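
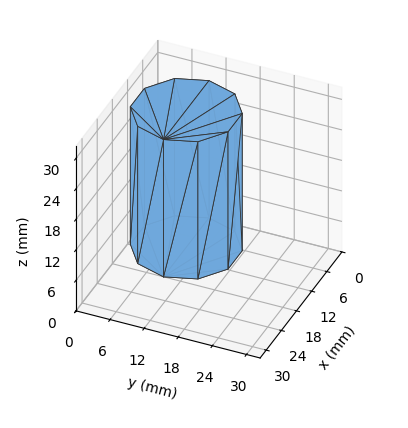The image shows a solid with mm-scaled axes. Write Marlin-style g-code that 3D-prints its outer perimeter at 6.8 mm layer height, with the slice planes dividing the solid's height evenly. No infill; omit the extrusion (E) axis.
Reading the render: the shape is a regular 10-sided prism (a cylinder approximated with 10 flat sides), circumscribed radius ≈ 9 mm, height ≈ 27 mm (dimensions read to the nearest mm from the axis ticks). For the g-code, the solid's height is divided into equal slices at the stated Δz and each level perimeter traced with G1 moves after a G0 lift.

; perimeter-only toolpath
G21 ; units = mm
G90 ; absolute positioning
G28 ; home
; layer 1
G0 Z6.8
G0 X18.0 Y9.0
G1 X16.3 Y14.3
G1 X11.8 Y17.6
G1 X6.2 Y17.6
G1 X1.7 Y14.3
G1 X0.0 Y9.0
G1 X1.7 Y3.7
G1 X6.2 Y0.4
G1 X11.8 Y0.4
G1 X16.3 Y3.7
G1 X18.0 Y9.0
; layer 2
G0 Z13.5
G0 X18.0 Y9.0
G1 X16.3 Y14.3
G1 X11.8 Y17.6
G1 X6.2 Y17.6
G1 X1.7 Y14.3
G1 X0.0 Y9.0
G1 X1.7 Y3.7
G1 X6.2 Y0.4
G1 X11.8 Y0.4
G1 X16.3 Y3.7
G1 X18.0 Y9.0
; layer 3
G0 Z20.2
G0 X18.0 Y9.0
G1 X16.3 Y14.3
G1 X11.8 Y17.6
G1 X6.2 Y17.6
G1 X1.7 Y14.3
G1 X0.0 Y9.0
G1 X1.7 Y3.7
G1 X6.2 Y0.4
G1 X11.8 Y0.4
G1 X16.3 Y3.7
G1 X18.0 Y9.0
; layer 4
G0 Z27.0
G0 X18.0 Y9.0
G1 X16.3 Y14.3
G1 X11.8 Y17.6
G1 X6.2 Y17.6
G1 X1.7 Y14.3
G1 X0.0 Y9.0
G1 X1.7 Y3.7
G1 X6.2 Y0.4
G1 X11.8 Y0.4
G1 X16.3 Y3.7
G1 X18.0 Y9.0
M2 ; end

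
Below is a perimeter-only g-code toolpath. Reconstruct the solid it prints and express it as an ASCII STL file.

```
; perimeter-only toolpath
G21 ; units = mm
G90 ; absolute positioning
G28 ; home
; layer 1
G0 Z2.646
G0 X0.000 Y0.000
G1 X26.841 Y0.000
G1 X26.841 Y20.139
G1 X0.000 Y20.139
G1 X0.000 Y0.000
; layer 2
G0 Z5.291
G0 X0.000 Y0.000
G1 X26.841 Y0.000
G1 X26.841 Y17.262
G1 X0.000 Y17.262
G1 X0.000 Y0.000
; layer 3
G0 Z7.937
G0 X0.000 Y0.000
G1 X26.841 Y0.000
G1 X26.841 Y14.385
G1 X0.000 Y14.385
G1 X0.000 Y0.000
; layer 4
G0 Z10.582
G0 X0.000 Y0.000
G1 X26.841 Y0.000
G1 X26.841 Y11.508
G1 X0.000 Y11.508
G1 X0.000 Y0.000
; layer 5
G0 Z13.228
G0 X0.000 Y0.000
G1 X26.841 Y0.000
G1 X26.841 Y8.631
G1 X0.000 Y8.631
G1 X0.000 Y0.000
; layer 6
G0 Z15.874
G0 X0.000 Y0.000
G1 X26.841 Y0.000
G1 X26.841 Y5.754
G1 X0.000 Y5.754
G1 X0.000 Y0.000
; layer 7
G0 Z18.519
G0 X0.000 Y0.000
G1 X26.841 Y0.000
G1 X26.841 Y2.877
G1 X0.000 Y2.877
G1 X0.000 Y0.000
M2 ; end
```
solid part
  facet normal 0.0000 0.0000 -1.0000
    outer loop
      vertex 26.841 23.016 0.000
      vertex 26.841 0.000 0.000
      vertex 0.000 0.000 0.000
    endloop
  endfacet
  facet normal 0.0000 0.0000 -1.0000
    outer loop
      vertex 0.000 23.016 0.000
      vertex 26.841 23.016 0.000
      vertex 0.000 0.000 0.000
    endloop
  endfacet
  facet normal 0.0000 -1.0000 0.0000
    outer loop
      vertex 0.000 0.000 0.000
      vertex 26.841 0.000 0.000
      vertex 26.841 0.000 21.165
    endloop
  endfacet
  facet normal 0.0000 -1.0000 0.0000
    outer loop
      vertex 0.000 0.000 0.000
      vertex 26.841 0.000 21.165
      vertex 0.000 0.000 21.165
    endloop
  endfacet
  facet normal 0.0000 0.6769 0.7361
    outer loop
      vertex 0.000 0.000 21.165
      vertex 26.841 0.000 21.165
      vertex 26.841 23.016 0.000
    endloop
  endfacet
  facet normal 0.0000 0.6769 0.7361
    outer loop
      vertex 0.000 0.000 21.165
      vertex 26.841 23.016 0.000
      vertex 0.000 23.016 0.000
    endloop
  endfacet
  facet normal -1.0000 0.0000 0.0000
    outer loop
      vertex 0.000 0.000 21.165
      vertex 0.000 23.016 0.000
      vertex 0.000 0.000 0.000
    endloop
  endfacet
  facet normal 1.0000 0.0000 0.0000
    outer loop
      vertex 26.841 0.000 0.000
      vertex 26.841 23.016 0.000
      vertex 26.841 0.000 21.165
    endloop
  endfacet
endsolid part

The G0 Z moves step by Δz≈2.646 mm. The G1 loops shrink linearly with z, so the solid tapers from its base footprint up to z≈21.2. Closing with a flat bottom cap and the tapered top and triangulating gives 8 facets — a wedge (ramp): 26.8 × 23 mm base, rising to 21.2 mm along the y=0 edge and sloping linearly to z=0 at y=23.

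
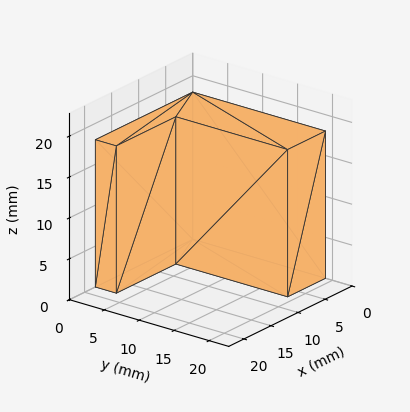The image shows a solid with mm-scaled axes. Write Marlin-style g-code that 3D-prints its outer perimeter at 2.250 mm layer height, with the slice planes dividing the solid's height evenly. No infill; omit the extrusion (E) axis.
Reading the render: the shape is an L-shaped prism: outer 18 × 19 mm, arm thicknesses ≈ 3 mm (horizontal) and 7 mm (vertical), extruded 18 mm in z (dimensions read to the nearest mm from the axis ticks). For the g-code, the solid's height is divided into equal slices at the stated Δz and each level perimeter traced with G1 moves after a G0 lift.

; perimeter-only toolpath
G21 ; units = mm
G90 ; absolute positioning
G28 ; home
; layer 1
G0 Z2.250
G0 X0.000 Y0.000
G1 X18.000 Y0.000
G1 X18.000 Y3.000
G1 X7.000 Y3.000
G1 X7.000 Y19.000
G1 X0.000 Y19.000
G1 X0.000 Y0.000
; layer 2
G0 Z4.500
G0 X0.000 Y0.000
G1 X18.000 Y0.000
G1 X18.000 Y3.000
G1 X7.000 Y3.000
G1 X7.000 Y19.000
G1 X0.000 Y19.000
G1 X0.000 Y0.000
; layer 3
G0 Z6.750
G0 X0.000 Y0.000
G1 X18.000 Y0.000
G1 X18.000 Y3.000
G1 X7.000 Y3.000
G1 X7.000 Y19.000
G1 X0.000 Y19.000
G1 X0.000 Y0.000
; layer 4
G0 Z9.000
G0 X0.000 Y0.000
G1 X18.000 Y0.000
G1 X18.000 Y3.000
G1 X7.000 Y3.000
G1 X7.000 Y19.000
G1 X0.000 Y19.000
G1 X0.000 Y0.000
; layer 5
G0 Z11.250
G0 X0.000 Y0.000
G1 X18.000 Y0.000
G1 X18.000 Y3.000
G1 X7.000 Y3.000
G1 X7.000 Y19.000
G1 X0.000 Y19.000
G1 X0.000 Y0.000
; layer 6
G0 Z13.500
G0 X0.000 Y0.000
G1 X18.000 Y0.000
G1 X18.000 Y3.000
G1 X7.000 Y3.000
G1 X7.000 Y19.000
G1 X0.000 Y19.000
G1 X0.000 Y0.000
; layer 7
G0 Z15.750
G0 X0.000 Y0.000
G1 X18.000 Y0.000
G1 X18.000 Y3.000
G1 X7.000 Y3.000
G1 X7.000 Y19.000
G1 X0.000 Y19.000
G1 X0.000 Y0.000
; layer 8
G0 Z18.000
G0 X0.000 Y0.000
G1 X18.000 Y0.000
G1 X18.000 Y3.000
G1 X7.000 Y3.000
G1 X7.000 Y19.000
G1 X0.000 Y19.000
G1 X0.000 Y0.000
M2 ; end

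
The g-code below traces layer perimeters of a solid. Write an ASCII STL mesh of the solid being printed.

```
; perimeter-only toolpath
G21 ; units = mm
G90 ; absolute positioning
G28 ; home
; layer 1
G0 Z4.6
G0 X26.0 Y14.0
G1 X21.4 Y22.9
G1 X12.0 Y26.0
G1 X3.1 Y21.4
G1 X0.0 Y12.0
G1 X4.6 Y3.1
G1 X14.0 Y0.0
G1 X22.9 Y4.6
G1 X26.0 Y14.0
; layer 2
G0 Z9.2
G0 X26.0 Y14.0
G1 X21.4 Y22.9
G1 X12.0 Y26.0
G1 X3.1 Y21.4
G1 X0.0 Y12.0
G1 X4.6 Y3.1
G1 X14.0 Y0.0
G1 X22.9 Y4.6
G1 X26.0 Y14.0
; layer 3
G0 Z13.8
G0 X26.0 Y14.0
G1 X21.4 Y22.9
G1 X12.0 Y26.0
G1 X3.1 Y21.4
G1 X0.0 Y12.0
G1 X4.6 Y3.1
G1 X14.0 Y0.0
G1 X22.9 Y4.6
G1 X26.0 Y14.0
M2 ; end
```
solid part
  facet normal 0.0000 0.0000 -1.0000
    outer loop
      vertex 12.0 26.0 0.0
      vertex 21.4 22.9 0.0
      vertex 26.0 14.0 0.0
    endloop
  endfacet
  facet normal 0.0000 0.0000 -1.0000
    outer loop
      vertex 3.1 21.4 0.0
      vertex 12.0 26.0 0.0
      vertex 26.0 14.0 0.0
    endloop
  endfacet
  facet normal 0.0000 0.0000 -1.0000
    outer loop
      vertex 0.0 12.0 0.0
      vertex 3.1 21.4 0.0
      vertex 26.0 14.0 0.0
    endloop
  endfacet
  facet normal 0.0000 0.0000 -1.0000
    outer loop
      vertex 4.6 3.1 0.0
      vertex 0.0 12.0 0.0
      vertex 26.0 14.0 0.0
    endloop
  endfacet
  facet normal 0.0000 0.0000 -1.0000
    outer loop
      vertex 14.0 0.0 0.0
      vertex 4.6 3.1 0.0
      vertex 26.0 14.0 0.0
    endloop
  endfacet
  facet normal 0.0000 0.0000 -1.0000
    outer loop
      vertex 22.9 4.6 0.0
      vertex 14.0 0.0 0.0
      vertex 26.0 14.0 0.0
    endloop
  endfacet
  facet normal 0.0000 0.0000 1.0000
    outer loop
      vertex 26.0 14.0 13.8
      vertex 21.4 22.9 13.8
      vertex 12.0 26.0 13.8
    endloop
  endfacet
  facet normal 0.0000 0.0000 1.0000
    outer loop
      vertex 26.0 14.0 13.8
      vertex 12.0 26.0 13.8
      vertex 3.1 21.4 13.8
    endloop
  endfacet
  facet normal 0.0000 0.0000 1.0000
    outer loop
      vertex 26.0 14.0 13.8
      vertex 3.1 21.4 13.8
      vertex 0.0 12.0 13.8
    endloop
  endfacet
  facet normal 0.0000 0.0000 1.0000
    outer loop
      vertex 26.0 14.0 13.8
      vertex 0.0 12.0 13.8
      vertex 4.6 3.1 13.8
    endloop
  endfacet
  facet normal 0.0000 0.0000 1.0000
    outer loop
      vertex 26.0 14.0 13.8
      vertex 4.6 3.1 13.8
      vertex 14.0 0.0 13.8
    endloop
  endfacet
  facet normal 0.0000 0.0000 1.0000
    outer loop
      vertex 26.0 14.0 13.8
      vertex 14.0 0.0 13.8
      vertex 22.9 4.6 13.8
    endloop
  endfacet
  facet normal 0.8884 0.4592 0.0000
    outer loop
      vertex 26.0 14.0 0.0
      vertex 21.4 22.9 0.0
      vertex 21.4 22.9 13.8
    endloop
  endfacet
  facet normal 0.8884 0.4592 0.0000
    outer loop
      vertex 26.0 14.0 0.0
      vertex 21.4 22.9 13.8
      vertex 26.0 14.0 13.8
    endloop
  endfacet
  facet normal 0.3132 0.9497 0.0000
    outer loop
      vertex 21.4 22.9 0.0
      vertex 12.0 26.0 0.0
      vertex 12.0 26.0 13.8
    endloop
  endfacet
  facet normal 0.3132 0.9497 0.0000
    outer loop
      vertex 21.4 22.9 0.0
      vertex 12.0 26.0 13.8
      vertex 21.4 22.9 13.8
    endloop
  endfacet
  facet normal -0.4592 0.8884 0.0000
    outer loop
      vertex 12.0 26.0 0.0
      vertex 3.1 21.4 0.0
      vertex 3.1 21.4 13.8
    endloop
  endfacet
  facet normal -0.4592 0.8884 0.0000
    outer loop
      vertex 12.0 26.0 0.0
      vertex 3.1 21.4 13.8
      vertex 12.0 26.0 13.8
    endloop
  endfacet
  facet normal -0.9497 0.3132 0.0000
    outer loop
      vertex 3.1 21.4 0.0
      vertex 0.0 12.0 0.0
      vertex 0.0 12.0 13.8
    endloop
  endfacet
  facet normal -0.9497 0.3132 0.0000
    outer loop
      vertex 3.1 21.4 0.0
      vertex 0.0 12.0 13.8
      vertex 3.1 21.4 13.8
    endloop
  endfacet
  facet normal -0.8884 -0.4592 0.0000
    outer loop
      vertex 0.0 12.0 0.0
      vertex 4.6 3.1 0.0
      vertex 4.6 3.1 13.8
    endloop
  endfacet
  facet normal -0.8884 -0.4592 0.0000
    outer loop
      vertex 0.0 12.0 0.0
      vertex 4.6 3.1 13.8
      vertex 0.0 12.0 13.8
    endloop
  endfacet
  facet normal -0.3132 -0.9497 0.0000
    outer loop
      vertex 4.6 3.1 0.0
      vertex 14.0 0.0 0.0
      vertex 14.0 0.0 13.8
    endloop
  endfacet
  facet normal -0.3132 -0.9497 0.0000
    outer loop
      vertex 4.6 3.1 0.0
      vertex 14.0 0.0 13.8
      vertex 4.6 3.1 13.8
    endloop
  endfacet
  facet normal 0.4592 -0.8884 0.0000
    outer loop
      vertex 14.0 0.0 0.0
      vertex 22.9 4.6 0.0
      vertex 22.9 4.6 13.8
    endloop
  endfacet
  facet normal 0.4592 -0.8884 0.0000
    outer loop
      vertex 14.0 0.0 0.0
      vertex 22.9 4.6 13.8
      vertex 14.0 0.0 13.8
    endloop
  endfacet
  facet normal 0.9497 -0.3132 0.0000
    outer loop
      vertex 22.9 4.6 0.0
      vertex 26.0 14.0 0.0
      vertex 26.0 14.0 13.8
    endloop
  endfacet
  facet normal 0.9497 -0.3132 0.0000
    outer loop
      vertex 22.9 4.6 0.0
      vertex 26.0 14.0 13.8
      vertex 22.9 4.6 13.8
    endloop
  endfacet
endsolid part

The G0 Z moves step by Δz≈4.6 mm. Every layer's G1 loop is the same polygon, so the solid is a straight extrusion of it from z=0 to z≈13.8. Closing with flat bottom and top caps and triangulating gives 28 facets — a regular 8-sided prism (a cylinder approximated with 8 flat sides), circumscribed radius ≈ 13 mm, height ≈ 13.8 mm.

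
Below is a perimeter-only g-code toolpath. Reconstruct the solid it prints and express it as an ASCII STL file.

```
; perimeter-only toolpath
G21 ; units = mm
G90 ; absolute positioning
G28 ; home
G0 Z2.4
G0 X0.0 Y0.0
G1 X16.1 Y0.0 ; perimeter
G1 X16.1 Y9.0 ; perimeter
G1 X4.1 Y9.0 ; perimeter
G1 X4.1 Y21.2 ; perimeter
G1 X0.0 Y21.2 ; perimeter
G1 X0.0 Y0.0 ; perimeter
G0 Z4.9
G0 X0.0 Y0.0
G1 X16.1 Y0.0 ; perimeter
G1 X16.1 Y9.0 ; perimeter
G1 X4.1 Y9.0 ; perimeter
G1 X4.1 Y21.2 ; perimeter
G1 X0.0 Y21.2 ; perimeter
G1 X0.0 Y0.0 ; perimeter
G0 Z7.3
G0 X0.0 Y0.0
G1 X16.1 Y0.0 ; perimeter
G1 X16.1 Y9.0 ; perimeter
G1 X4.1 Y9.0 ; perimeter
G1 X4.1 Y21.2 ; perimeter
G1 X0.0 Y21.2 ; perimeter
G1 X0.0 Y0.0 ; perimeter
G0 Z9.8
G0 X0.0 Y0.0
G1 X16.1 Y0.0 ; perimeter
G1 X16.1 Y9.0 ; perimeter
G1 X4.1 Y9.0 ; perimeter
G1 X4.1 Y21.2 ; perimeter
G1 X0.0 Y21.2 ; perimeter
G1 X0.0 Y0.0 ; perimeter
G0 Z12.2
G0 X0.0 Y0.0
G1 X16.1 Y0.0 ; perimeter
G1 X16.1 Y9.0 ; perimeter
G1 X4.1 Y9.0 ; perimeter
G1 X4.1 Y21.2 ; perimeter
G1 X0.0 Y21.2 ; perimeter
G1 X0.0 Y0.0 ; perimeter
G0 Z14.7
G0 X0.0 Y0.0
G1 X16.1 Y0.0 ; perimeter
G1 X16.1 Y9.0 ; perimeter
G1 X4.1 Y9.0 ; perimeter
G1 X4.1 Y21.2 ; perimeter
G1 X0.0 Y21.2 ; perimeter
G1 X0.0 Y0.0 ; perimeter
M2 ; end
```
solid part
  facet normal 0.0000 0.0000 -1.0000
    outer loop
      vertex 16.1 9.0 0.0
      vertex 16.1 0.0 0.0
      vertex 0.0 0.0 0.0
    endloop
  endfacet
  facet normal 0.0000 0.0000 -1.0000
    outer loop
      vertex 4.1 9.0 0.0
      vertex 16.1 9.0 0.0
      vertex 0.0 0.0 0.0
    endloop
  endfacet
  facet normal 0.0000 0.0000 -1.0000
    outer loop
      vertex 4.1 21.2 0.0
      vertex 4.1 9.0 0.0
      vertex 0.0 0.0 0.0
    endloop
  endfacet
  facet normal 0.0000 0.0000 -1.0000
    outer loop
      vertex 0.0 21.2 0.0
      vertex 4.1 21.2 0.0
      vertex 0.0 0.0 0.0
    endloop
  endfacet
  facet normal 0.0000 0.0000 1.0000
    outer loop
      vertex 0.0 0.0 14.7
      vertex 16.1 0.0 14.7
      vertex 16.1 9.0 14.7
    endloop
  endfacet
  facet normal 0.0000 0.0000 1.0000
    outer loop
      vertex 0.0 0.0 14.7
      vertex 16.1 9.0 14.7
      vertex 4.1 9.0 14.7
    endloop
  endfacet
  facet normal 0.0000 0.0000 1.0000
    outer loop
      vertex 0.0 0.0 14.7
      vertex 4.1 9.0 14.7
      vertex 4.1 21.2 14.7
    endloop
  endfacet
  facet normal 0.0000 0.0000 1.0000
    outer loop
      vertex 0.0 0.0 14.7
      vertex 4.1 21.2 14.7
      vertex 0.0 21.2 14.7
    endloop
  endfacet
  facet normal 0.0000 -1.0000 0.0000
    outer loop
      vertex 0.0 0.0 0.0
      vertex 16.1 0.0 0.0
      vertex 16.1 0.0 14.7
    endloop
  endfacet
  facet normal 0.0000 -1.0000 0.0000
    outer loop
      vertex 0.0 0.0 0.0
      vertex 16.1 0.0 14.7
      vertex 0.0 0.0 14.7
    endloop
  endfacet
  facet normal 1.0000 0.0000 0.0000
    outer loop
      vertex 16.1 0.0 0.0
      vertex 16.1 9.0 0.0
      vertex 16.1 9.0 14.7
    endloop
  endfacet
  facet normal 1.0000 0.0000 0.0000
    outer loop
      vertex 16.1 0.0 0.0
      vertex 16.1 9.0 14.7
      vertex 16.1 0.0 14.7
    endloop
  endfacet
  facet normal 0.0000 1.0000 0.0000
    outer loop
      vertex 16.1 9.0 0.0
      vertex 4.1 9.0 0.0
      vertex 4.1 9.0 14.7
    endloop
  endfacet
  facet normal 0.0000 1.0000 0.0000
    outer loop
      vertex 16.1 9.0 0.0
      vertex 4.1 9.0 14.7
      vertex 16.1 9.0 14.7
    endloop
  endfacet
  facet normal 1.0000 0.0000 0.0000
    outer loop
      vertex 4.1 9.0 0.0
      vertex 4.1 21.2 0.0
      vertex 4.1 21.2 14.7
    endloop
  endfacet
  facet normal 1.0000 0.0000 0.0000
    outer loop
      vertex 4.1 9.0 0.0
      vertex 4.1 21.2 14.7
      vertex 4.1 9.0 14.7
    endloop
  endfacet
  facet normal 0.0000 1.0000 0.0000
    outer loop
      vertex 4.1 21.2 0.0
      vertex 0.0 21.2 0.0
      vertex 0.0 21.2 14.7
    endloop
  endfacet
  facet normal 0.0000 1.0000 0.0000
    outer loop
      vertex 4.1 21.2 0.0
      vertex 0.0 21.2 14.7
      vertex 4.1 21.2 14.7
    endloop
  endfacet
  facet normal -1.0000 0.0000 0.0000
    outer loop
      vertex 0.0 21.2 0.0
      vertex 0.0 0.0 0.0
      vertex 0.0 0.0 14.7
    endloop
  endfacet
  facet normal -1.0000 0.0000 0.0000
    outer loop
      vertex 0.0 21.2 0.0
      vertex 0.0 0.0 14.7
      vertex 0.0 21.2 14.7
    endloop
  endfacet
endsolid part

The G0 Z moves step by Δz≈2.4 mm. Every layer's G1 loop is the same polygon, so the solid is a straight extrusion of it from z=0 to z≈14.7. Closing with flat bottom and top caps and triangulating gives 20 facets — an L-shaped prism: outer 16.1 × 21.2 mm, arm thicknesses ≈ 9 mm (horizontal) and 4.1 mm (vertical), extruded 14.7 mm in z.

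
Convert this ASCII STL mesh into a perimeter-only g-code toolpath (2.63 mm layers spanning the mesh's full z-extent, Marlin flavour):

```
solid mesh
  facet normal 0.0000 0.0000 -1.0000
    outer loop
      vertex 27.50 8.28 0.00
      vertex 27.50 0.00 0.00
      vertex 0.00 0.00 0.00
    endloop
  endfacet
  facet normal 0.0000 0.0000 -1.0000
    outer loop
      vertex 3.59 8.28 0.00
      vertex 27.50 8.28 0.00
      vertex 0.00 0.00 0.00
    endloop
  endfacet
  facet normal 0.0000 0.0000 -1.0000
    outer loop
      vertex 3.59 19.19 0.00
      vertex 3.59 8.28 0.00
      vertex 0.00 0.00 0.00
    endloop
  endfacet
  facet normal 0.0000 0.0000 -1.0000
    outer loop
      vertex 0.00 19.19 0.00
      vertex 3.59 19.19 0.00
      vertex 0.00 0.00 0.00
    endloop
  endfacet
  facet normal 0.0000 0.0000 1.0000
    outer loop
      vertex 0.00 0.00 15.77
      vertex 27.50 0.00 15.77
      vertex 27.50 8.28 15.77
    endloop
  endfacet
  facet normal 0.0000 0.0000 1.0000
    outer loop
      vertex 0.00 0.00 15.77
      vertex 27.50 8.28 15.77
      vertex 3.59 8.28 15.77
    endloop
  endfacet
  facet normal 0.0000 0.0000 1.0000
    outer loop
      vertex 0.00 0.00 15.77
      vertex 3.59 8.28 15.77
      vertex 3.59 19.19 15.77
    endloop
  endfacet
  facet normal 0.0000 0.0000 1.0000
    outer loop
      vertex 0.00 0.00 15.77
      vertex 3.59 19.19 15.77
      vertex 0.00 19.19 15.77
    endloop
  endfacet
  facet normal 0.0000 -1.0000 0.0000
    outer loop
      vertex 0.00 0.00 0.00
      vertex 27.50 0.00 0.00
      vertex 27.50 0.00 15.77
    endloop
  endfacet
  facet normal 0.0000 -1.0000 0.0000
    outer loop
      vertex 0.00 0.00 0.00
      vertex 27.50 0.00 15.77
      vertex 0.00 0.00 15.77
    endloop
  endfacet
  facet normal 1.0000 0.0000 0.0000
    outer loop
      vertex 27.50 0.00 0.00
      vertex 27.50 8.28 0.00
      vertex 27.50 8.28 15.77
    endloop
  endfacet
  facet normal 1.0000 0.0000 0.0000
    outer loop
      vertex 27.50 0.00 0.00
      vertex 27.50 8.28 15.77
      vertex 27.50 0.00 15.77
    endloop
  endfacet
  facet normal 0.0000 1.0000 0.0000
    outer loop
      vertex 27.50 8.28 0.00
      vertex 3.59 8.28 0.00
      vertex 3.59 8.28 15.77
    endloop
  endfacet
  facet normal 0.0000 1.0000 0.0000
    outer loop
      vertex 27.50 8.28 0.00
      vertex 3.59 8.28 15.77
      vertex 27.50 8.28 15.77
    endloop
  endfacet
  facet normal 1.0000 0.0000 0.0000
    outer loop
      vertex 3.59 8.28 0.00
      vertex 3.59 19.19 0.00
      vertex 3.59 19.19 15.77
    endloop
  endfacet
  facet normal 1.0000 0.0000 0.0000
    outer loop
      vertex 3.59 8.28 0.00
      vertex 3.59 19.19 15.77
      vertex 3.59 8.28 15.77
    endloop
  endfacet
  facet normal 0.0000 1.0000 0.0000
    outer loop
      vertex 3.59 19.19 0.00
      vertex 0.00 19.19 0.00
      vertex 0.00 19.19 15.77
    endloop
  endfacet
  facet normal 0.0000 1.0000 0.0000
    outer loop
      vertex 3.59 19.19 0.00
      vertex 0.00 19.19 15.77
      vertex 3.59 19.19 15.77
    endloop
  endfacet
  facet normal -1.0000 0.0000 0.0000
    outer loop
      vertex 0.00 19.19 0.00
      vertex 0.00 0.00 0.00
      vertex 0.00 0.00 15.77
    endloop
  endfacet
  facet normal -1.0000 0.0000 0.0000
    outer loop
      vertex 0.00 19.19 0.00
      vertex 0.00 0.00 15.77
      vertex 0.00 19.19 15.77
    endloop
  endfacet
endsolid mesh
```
; perimeter-only toolpath
G21 ; units = mm
G90 ; absolute positioning
G28 ; home
; layer 1
G0 Z2.63
G0 X0.00 Y0.00
G1 X27.50 Y0.00
G1 X27.50 Y8.28
G1 X3.59 Y8.28
G1 X3.59 Y19.19
G1 X0.00 Y19.19
G1 X0.00 Y0.00
; layer 2
G0 Z5.26
G0 X0.00 Y0.00
G1 X27.50 Y0.00
G1 X27.50 Y8.28
G1 X3.59 Y8.28
G1 X3.59 Y19.19
G1 X0.00 Y19.19
G1 X0.00 Y0.00
; layer 3
G0 Z7.88
G0 X0.00 Y0.00
G1 X27.50 Y0.00
G1 X27.50 Y8.28
G1 X3.59 Y8.28
G1 X3.59 Y19.19
G1 X0.00 Y19.19
G1 X0.00 Y0.00
; layer 4
G0 Z10.51
G0 X0.00 Y0.00
G1 X27.50 Y0.00
G1 X27.50 Y8.28
G1 X3.59 Y8.28
G1 X3.59 Y19.19
G1 X0.00 Y19.19
G1 X0.00 Y0.00
; layer 5
G0 Z13.14
G0 X0.00 Y0.00
G1 X27.50 Y0.00
G1 X27.50 Y8.28
G1 X3.59 Y8.28
G1 X3.59 Y19.19
G1 X0.00 Y19.19
G1 X0.00 Y0.00
; layer 6
G0 Z15.77
G0 X0.00 Y0.00
G1 X27.50 Y0.00
G1 X27.50 Y8.28
G1 X3.59 Y8.28
G1 X3.59 Y19.19
G1 X0.00 Y19.19
G1 X0.00 Y0.00
M2 ; end

The solid is an L-shaped prism: outer 27.5 × 19.2 mm, arm thicknesses ≈ 8.28 mm (horizontal) and 3.59 mm (vertical), extruded 15.8 mm in z. Slicing at Δz = 2.63 mm — 6 equal slices spanning the solid's height, so layer i sits at z = i·h/6 — gives 6 non-empty perimeters. Each is a 6-segment closed polygon; G0 lifts to the layer z and rapids to the start vertex, then G1 traces the edges.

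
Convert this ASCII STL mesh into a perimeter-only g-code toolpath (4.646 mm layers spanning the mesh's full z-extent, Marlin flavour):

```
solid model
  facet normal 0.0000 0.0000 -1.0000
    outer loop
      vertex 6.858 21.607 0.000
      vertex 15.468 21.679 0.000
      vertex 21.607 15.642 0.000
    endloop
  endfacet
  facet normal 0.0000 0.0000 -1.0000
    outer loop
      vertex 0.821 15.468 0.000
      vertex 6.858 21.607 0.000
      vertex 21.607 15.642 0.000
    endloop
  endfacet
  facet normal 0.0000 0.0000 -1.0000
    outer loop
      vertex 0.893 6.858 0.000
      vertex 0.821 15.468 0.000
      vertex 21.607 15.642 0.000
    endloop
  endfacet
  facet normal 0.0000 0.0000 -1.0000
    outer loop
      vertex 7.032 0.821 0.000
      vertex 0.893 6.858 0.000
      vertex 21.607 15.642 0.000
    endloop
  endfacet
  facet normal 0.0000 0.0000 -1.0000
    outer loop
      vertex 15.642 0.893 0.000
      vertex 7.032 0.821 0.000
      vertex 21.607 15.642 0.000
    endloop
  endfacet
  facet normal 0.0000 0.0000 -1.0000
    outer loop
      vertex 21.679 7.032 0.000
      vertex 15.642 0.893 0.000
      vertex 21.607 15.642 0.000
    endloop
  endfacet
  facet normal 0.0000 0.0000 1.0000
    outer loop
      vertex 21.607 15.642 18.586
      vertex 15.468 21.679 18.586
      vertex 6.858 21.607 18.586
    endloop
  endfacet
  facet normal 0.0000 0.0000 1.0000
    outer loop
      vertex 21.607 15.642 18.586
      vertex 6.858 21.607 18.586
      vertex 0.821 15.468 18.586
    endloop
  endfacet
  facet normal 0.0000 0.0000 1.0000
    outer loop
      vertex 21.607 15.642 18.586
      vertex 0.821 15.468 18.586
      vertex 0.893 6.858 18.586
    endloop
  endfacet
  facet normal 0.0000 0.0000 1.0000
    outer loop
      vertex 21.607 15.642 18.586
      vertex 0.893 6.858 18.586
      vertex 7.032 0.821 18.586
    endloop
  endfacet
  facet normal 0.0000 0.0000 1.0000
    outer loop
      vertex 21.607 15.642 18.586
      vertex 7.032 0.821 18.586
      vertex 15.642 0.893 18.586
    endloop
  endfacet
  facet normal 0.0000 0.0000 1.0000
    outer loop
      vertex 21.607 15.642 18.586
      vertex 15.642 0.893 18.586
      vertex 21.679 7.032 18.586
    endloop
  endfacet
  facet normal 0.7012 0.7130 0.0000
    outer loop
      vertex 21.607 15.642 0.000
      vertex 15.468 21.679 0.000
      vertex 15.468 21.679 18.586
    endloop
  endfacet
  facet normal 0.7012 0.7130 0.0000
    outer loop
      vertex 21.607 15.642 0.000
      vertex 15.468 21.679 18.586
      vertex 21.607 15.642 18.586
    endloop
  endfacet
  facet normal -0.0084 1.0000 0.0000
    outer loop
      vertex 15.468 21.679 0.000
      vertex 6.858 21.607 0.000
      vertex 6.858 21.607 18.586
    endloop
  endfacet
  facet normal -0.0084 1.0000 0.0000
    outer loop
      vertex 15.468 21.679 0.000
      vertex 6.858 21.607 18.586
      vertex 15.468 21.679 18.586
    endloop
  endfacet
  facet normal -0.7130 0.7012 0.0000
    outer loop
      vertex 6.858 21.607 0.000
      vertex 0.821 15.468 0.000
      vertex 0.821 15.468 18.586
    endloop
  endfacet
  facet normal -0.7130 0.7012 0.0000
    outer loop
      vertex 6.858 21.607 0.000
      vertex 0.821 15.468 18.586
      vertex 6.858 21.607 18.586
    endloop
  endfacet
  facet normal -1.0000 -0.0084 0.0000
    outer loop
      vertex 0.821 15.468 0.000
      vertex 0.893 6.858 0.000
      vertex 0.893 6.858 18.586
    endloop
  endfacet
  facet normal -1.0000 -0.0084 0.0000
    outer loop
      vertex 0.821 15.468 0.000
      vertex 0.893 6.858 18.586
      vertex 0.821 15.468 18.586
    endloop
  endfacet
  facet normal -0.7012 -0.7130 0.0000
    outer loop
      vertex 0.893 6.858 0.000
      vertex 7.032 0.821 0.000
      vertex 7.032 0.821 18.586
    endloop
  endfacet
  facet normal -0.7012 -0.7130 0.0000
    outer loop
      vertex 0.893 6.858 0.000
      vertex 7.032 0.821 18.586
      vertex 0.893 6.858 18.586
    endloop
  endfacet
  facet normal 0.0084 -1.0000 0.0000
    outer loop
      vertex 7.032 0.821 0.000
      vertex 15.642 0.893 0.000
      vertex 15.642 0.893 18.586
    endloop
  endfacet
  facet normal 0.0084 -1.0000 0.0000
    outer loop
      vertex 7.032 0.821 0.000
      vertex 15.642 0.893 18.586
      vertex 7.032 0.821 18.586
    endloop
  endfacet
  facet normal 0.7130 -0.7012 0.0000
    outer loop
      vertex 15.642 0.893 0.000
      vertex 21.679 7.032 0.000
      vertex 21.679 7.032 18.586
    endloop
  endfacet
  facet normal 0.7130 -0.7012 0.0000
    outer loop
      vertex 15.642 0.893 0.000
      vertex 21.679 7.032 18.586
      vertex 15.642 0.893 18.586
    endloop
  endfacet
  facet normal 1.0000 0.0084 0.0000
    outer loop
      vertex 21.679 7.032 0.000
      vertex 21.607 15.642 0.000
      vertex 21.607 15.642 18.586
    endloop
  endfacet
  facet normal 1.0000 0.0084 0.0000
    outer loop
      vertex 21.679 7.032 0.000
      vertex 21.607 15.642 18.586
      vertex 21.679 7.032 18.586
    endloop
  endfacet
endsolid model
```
; perimeter-only toolpath
G21 ; units = mm
G90 ; absolute positioning
G28 ; home
; layer 1
G0 Z4.646
G0 X21.607 Y15.642
G1 X15.468 Y21.679
G1 X6.858 Y21.607
G1 X0.821 Y15.468
G1 X0.893 Y6.858
G1 X7.032 Y0.821
G1 X15.642 Y0.893
G1 X21.679 Y7.032
G1 X21.607 Y15.642
; layer 2
G0 Z9.293
G0 X21.607 Y15.642
G1 X15.468 Y21.679
G1 X6.858 Y21.607
G1 X0.821 Y15.468
G1 X0.893 Y6.858
G1 X7.032 Y0.821
G1 X15.642 Y0.893
G1 X21.679 Y7.032
G1 X21.607 Y15.642
; layer 3
G0 Z13.939
G0 X21.607 Y15.642
G1 X15.468 Y21.679
G1 X6.858 Y21.607
G1 X0.821 Y15.468
G1 X0.893 Y6.858
G1 X7.032 Y0.821
G1 X15.642 Y0.893
G1 X21.679 Y7.032
G1 X21.607 Y15.642
; layer 4
G0 Z18.586
G0 X21.607 Y15.642
G1 X15.468 Y21.679
G1 X6.858 Y21.607
G1 X0.821 Y15.468
G1 X0.893 Y6.858
G1 X7.032 Y0.821
G1 X15.642 Y0.893
G1 X21.679 Y7.032
G1 X21.607 Y15.642
M2 ; end

The solid is a regular 8-sided prism (a cylinder approximated with 8 flat sides), circumscribed radius ≈ 11.2 mm, height ≈ 18.6 mm. Slicing at Δz = 4.646 mm — 4 equal slices spanning the solid's height, so layer i sits at z = i·h/4 — gives 4 non-empty perimeters. Each is a 8-segment closed polygon; G0 lifts to the layer z and rapids to the start vertex, then G1 traces the edges.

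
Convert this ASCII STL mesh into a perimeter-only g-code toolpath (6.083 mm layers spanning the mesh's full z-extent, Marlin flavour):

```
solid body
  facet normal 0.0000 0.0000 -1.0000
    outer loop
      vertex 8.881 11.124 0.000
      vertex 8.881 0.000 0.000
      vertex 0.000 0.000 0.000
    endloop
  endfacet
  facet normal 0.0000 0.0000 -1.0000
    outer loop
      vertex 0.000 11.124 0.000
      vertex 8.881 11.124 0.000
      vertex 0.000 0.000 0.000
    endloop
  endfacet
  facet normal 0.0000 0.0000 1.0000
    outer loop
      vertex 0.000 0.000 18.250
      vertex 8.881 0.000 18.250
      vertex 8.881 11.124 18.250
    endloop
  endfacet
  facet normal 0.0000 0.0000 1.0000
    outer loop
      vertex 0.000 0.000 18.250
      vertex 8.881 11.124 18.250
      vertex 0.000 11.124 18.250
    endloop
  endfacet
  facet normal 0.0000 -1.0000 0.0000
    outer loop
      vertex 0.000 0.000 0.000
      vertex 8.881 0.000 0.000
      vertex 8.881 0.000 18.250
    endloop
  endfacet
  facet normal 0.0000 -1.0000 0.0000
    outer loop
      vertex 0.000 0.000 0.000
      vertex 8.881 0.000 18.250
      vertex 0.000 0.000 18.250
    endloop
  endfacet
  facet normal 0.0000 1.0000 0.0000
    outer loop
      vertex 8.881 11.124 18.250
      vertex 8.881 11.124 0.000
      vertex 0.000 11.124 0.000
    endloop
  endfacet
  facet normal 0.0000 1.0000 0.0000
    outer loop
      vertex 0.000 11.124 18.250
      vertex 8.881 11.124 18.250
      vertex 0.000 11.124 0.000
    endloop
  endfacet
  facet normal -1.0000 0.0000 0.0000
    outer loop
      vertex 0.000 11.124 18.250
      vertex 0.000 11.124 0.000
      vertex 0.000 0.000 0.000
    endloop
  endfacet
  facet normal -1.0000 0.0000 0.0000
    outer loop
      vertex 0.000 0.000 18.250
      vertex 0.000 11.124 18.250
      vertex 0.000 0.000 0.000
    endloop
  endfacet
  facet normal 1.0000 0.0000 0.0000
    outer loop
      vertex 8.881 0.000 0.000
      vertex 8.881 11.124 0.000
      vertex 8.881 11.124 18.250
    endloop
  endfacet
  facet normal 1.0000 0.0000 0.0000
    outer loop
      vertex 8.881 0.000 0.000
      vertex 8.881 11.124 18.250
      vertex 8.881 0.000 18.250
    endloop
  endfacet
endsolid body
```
; perimeter-only toolpath
G21 ; units = mm
G90 ; absolute positioning
G28 ; home
; layer 1
G0 Z6.083
G0 X0.000 Y0.000
G1 X8.881 Y0.000
G1 X8.881 Y11.124
G1 X0.000 Y11.124
G1 X0.000 Y0.000
; layer 2
G0 Z12.167
G0 X0.000 Y0.000
G1 X8.881 Y0.000
G1 X8.881 Y11.124
G1 X0.000 Y11.124
G1 X0.000 Y0.000
; layer 3
G0 Z18.250
G0 X0.000 Y0.000
G1 X8.881 Y0.000
G1 X8.881 Y11.124
G1 X0.000 Y11.124
G1 X0.000 Y0.000
M2 ; end

The solid is a rectangular box, roughly 8.88 × 11.1 mm footprint and 18.2 mm tall. Slicing at Δz = 6.083 mm — 3 equal slices spanning the solid's height, so layer i sits at z = i·h/3 — gives 3 non-empty perimeters. Each is a 4-segment closed polygon; G0 lifts to the layer z and rapids to the start vertex, then G1 traces the edges.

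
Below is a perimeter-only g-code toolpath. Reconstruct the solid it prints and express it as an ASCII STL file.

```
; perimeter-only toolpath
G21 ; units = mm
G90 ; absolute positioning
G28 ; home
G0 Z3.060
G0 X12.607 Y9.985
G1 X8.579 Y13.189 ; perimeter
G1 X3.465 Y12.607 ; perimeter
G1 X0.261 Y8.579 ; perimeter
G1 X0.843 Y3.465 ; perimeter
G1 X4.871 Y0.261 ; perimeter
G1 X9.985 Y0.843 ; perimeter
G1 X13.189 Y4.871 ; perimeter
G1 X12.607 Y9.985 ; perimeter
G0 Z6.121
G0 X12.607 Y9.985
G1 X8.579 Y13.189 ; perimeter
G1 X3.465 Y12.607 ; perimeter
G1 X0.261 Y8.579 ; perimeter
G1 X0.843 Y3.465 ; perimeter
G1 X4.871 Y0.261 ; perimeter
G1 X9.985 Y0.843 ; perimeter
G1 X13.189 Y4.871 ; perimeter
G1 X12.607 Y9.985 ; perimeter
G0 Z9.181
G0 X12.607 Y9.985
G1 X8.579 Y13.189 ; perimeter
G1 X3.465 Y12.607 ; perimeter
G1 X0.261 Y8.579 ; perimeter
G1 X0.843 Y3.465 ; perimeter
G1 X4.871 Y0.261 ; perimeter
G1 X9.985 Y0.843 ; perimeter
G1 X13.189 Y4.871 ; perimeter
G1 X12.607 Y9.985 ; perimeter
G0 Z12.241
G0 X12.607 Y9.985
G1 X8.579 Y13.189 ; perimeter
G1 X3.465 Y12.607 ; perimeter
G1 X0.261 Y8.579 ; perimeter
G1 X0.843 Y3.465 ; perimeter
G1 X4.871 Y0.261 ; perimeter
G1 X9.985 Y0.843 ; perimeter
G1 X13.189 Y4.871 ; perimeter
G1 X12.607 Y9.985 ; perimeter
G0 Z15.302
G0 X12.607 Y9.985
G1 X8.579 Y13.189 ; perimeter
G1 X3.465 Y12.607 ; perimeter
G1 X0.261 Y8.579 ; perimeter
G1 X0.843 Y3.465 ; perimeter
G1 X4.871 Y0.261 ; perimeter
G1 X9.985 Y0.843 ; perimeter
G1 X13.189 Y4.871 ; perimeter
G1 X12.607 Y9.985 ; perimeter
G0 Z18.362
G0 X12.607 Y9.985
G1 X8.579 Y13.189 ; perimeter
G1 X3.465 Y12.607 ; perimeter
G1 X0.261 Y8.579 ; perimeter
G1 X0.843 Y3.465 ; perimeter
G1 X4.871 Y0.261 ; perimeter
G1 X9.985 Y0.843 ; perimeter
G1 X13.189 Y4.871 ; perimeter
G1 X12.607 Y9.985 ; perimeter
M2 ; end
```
solid part
  facet normal 0.0000 0.0000 -1.0000
    outer loop
      vertex 3.465 12.607 0.000
      vertex 8.579 13.189 0.000
      vertex 12.607 9.985 0.000
    endloop
  endfacet
  facet normal 0.0000 0.0000 -1.0000
    outer loop
      vertex 0.261 8.579 0.000
      vertex 3.465 12.607 0.000
      vertex 12.607 9.985 0.000
    endloop
  endfacet
  facet normal 0.0000 0.0000 -1.0000
    outer loop
      vertex 0.843 3.465 0.000
      vertex 0.261 8.579 0.000
      vertex 12.607 9.985 0.000
    endloop
  endfacet
  facet normal 0.0000 0.0000 -1.0000
    outer loop
      vertex 4.871 0.261 0.000
      vertex 0.843 3.465 0.000
      vertex 12.607 9.985 0.000
    endloop
  endfacet
  facet normal 0.0000 0.0000 -1.0000
    outer loop
      vertex 9.985 0.843 0.000
      vertex 4.871 0.261 0.000
      vertex 12.607 9.985 0.000
    endloop
  endfacet
  facet normal 0.0000 0.0000 -1.0000
    outer loop
      vertex 13.189 4.871 0.000
      vertex 9.985 0.843 0.000
      vertex 12.607 9.985 0.000
    endloop
  endfacet
  facet normal 0.0000 0.0000 1.0000
    outer loop
      vertex 12.607 9.985 18.362
      vertex 8.579 13.189 18.362
      vertex 3.465 12.607 18.362
    endloop
  endfacet
  facet normal 0.0000 0.0000 1.0000
    outer loop
      vertex 12.607 9.985 18.362
      vertex 3.465 12.607 18.362
      vertex 0.261 8.579 18.362
    endloop
  endfacet
  facet normal 0.0000 0.0000 1.0000
    outer loop
      vertex 12.607 9.985 18.362
      vertex 0.261 8.579 18.362
      vertex 0.843 3.465 18.362
    endloop
  endfacet
  facet normal 0.0000 0.0000 1.0000
    outer loop
      vertex 12.607 9.985 18.362
      vertex 0.843 3.465 18.362
      vertex 4.871 0.261 18.362
    endloop
  endfacet
  facet normal 0.0000 0.0000 1.0000
    outer loop
      vertex 12.607 9.985 18.362
      vertex 4.871 0.261 18.362
      vertex 9.985 0.843 18.362
    endloop
  endfacet
  facet normal 0.0000 0.0000 1.0000
    outer loop
      vertex 12.607 9.985 18.362
      vertex 9.985 0.843 18.362
      vertex 13.189 4.871 18.362
    endloop
  endfacet
  facet normal 0.6225 0.7826 0.0000
    outer loop
      vertex 12.607 9.985 0.000
      vertex 8.579 13.189 0.000
      vertex 8.579 13.189 18.362
    endloop
  endfacet
  facet normal 0.6225 0.7826 0.0000
    outer loop
      vertex 12.607 9.985 0.000
      vertex 8.579 13.189 18.362
      vertex 12.607 9.985 18.362
    endloop
  endfacet
  facet normal -0.1131 0.9936 0.0000
    outer loop
      vertex 8.579 13.189 0.000
      vertex 3.465 12.607 0.000
      vertex 3.465 12.607 18.362
    endloop
  endfacet
  facet normal -0.1131 0.9936 0.0000
    outer loop
      vertex 8.579 13.189 0.000
      vertex 3.465 12.607 18.362
      vertex 8.579 13.189 18.362
    endloop
  endfacet
  facet normal -0.7826 0.6225 0.0000
    outer loop
      vertex 3.465 12.607 0.000
      vertex 0.261 8.579 0.000
      vertex 0.261 8.579 18.362
    endloop
  endfacet
  facet normal -0.7826 0.6225 0.0000
    outer loop
      vertex 3.465 12.607 0.000
      vertex 0.261 8.579 18.362
      vertex 3.465 12.607 18.362
    endloop
  endfacet
  facet normal -0.9936 -0.1131 0.0000
    outer loop
      vertex 0.261 8.579 0.000
      vertex 0.843 3.465 0.000
      vertex 0.843 3.465 18.362
    endloop
  endfacet
  facet normal -0.9936 -0.1131 0.0000
    outer loop
      vertex 0.261 8.579 0.000
      vertex 0.843 3.465 18.362
      vertex 0.261 8.579 18.362
    endloop
  endfacet
  facet normal -0.6225 -0.7826 0.0000
    outer loop
      vertex 0.843 3.465 0.000
      vertex 4.871 0.261 0.000
      vertex 4.871 0.261 18.362
    endloop
  endfacet
  facet normal -0.6225 -0.7826 0.0000
    outer loop
      vertex 0.843 3.465 0.000
      vertex 4.871 0.261 18.362
      vertex 0.843 3.465 18.362
    endloop
  endfacet
  facet normal 0.1131 -0.9936 0.0000
    outer loop
      vertex 4.871 0.261 0.000
      vertex 9.985 0.843 0.000
      vertex 9.985 0.843 18.362
    endloop
  endfacet
  facet normal 0.1131 -0.9936 0.0000
    outer loop
      vertex 4.871 0.261 0.000
      vertex 9.985 0.843 18.362
      vertex 4.871 0.261 18.362
    endloop
  endfacet
  facet normal 0.7826 -0.6225 0.0000
    outer loop
      vertex 9.985 0.843 0.000
      vertex 13.189 4.871 0.000
      vertex 13.189 4.871 18.362
    endloop
  endfacet
  facet normal 0.7826 -0.6225 0.0000
    outer loop
      vertex 9.985 0.843 0.000
      vertex 13.189 4.871 18.362
      vertex 9.985 0.843 18.362
    endloop
  endfacet
  facet normal 0.9936 0.1131 0.0000
    outer loop
      vertex 13.189 4.871 0.000
      vertex 12.607 9.985 0.000
      vertex 12.607 9.985 18.362
    endloop
  endfacet
  facet normal 0.9936 0.1131 0.0000
    outer loop
      vertex 13.189 4.871 0.000
      vertex 12.607 9.985 18.362
      vertex 13.189 4.871 18.362
    endloop
  endfacet
endsolid part

The G0 Z moves step by Δz≈3.060 mm. Every layer's G1 loop is the same polygon, so the solid is a straight extrusion of it from z=0 to z≈18.4. Closing with flat bottom and top caps and triangulating gives 28 facets — a regular 8-sided prism (a cylinder approximated with 8 flat sides), circumscribed radius ≈ 6.72 mm, height ≈ 18.4 mm.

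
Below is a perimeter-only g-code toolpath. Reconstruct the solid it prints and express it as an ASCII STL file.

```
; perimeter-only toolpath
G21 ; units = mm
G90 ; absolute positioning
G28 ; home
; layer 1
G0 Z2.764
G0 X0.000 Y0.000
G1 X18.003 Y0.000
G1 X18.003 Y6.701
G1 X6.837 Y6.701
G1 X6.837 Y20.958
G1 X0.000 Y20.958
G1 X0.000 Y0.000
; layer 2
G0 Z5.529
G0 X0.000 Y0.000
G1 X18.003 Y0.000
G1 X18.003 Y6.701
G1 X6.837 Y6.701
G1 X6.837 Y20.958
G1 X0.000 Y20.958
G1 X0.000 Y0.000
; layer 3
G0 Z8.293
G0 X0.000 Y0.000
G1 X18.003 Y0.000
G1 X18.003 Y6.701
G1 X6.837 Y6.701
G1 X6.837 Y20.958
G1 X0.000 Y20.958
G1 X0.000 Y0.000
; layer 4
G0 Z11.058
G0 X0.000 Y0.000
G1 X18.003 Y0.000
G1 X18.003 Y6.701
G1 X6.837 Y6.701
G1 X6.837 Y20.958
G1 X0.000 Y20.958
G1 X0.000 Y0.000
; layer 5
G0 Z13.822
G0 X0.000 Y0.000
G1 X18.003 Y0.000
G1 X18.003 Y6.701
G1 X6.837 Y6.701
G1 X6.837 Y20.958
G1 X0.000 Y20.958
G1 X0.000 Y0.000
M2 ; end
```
solid part
  facet normal 0.0000 0.0000 -1.0000
    outer loop
      vertex 18.003 6.701 0.000
      vertex 18.003 0.000 0.000
      vertex 0.000 0.000 0.000
    endloop
  endfacet
  facet normal 0.0000 0.0000 -1.0000
    outer loop
      vertex 6.837 6.701 0.000
      vertex 18.003 6.701 0.000
      vertex 0.000 0.000 0.000
    endloop
  endfacet
  facet normal 0.0000 0.0000 -1.0000
    outer loop
      vertex 6.837 20.958 0.000
      vertex 6.837 6.701 0.000
      vertex 0.000 0.000 0.000
    endloop
  endfacet
  facet normal 0.0000 0.0000 -1.0000
    outer loop
      vertex 0.000 20.958 0.000
      vertex 6.837 20.958 0.000
      vertex 0.000 0.000 0.000
    endloop
  endfacet
  facet normal 0.0000 0.0000 1.0000
    outer loop
      vertex 0.000 0.000 13.822
      vertex 18.003 0.000 13.822
      vertex 18.003 6.701 13.822
    endloop
  endfacet
  facet normal 0.0000 0.0000 1.0000
    outer loop
      vertex 0.000 0.000 13.822
      vertex 18.003 6.701 13.822
      vertex 6.837 6.701 13.822
    endloop
  endfacet
  facet normal 0.0000 0.0000 1.0000
    outer loop
      vertex 0.000 0.000 13.822
      vertex 6.837 6.701 13.822
      vertex 6.837 20.958 13.822
    endloop
  endfacet
  facet normal 0.0000 0.0000 1.0000
    outer loop
      vertex 0.000 0.000 13.822
      vertex 6.837 20.958 13.822
      vertex 0.000 20.958 13.822
    endloop
  endfacet
  facet normal 0.0000 -1.0000 0.0000
    outer loop
      vertex 0.000 0.000 0.000
      vertex 18.003 0.000 0.000
      vertex 18.003 0.000 13.822
    endloop
  endfacet
  facet normal 0.0000 -1.0000 0.0000
    outer loop
      vertex 0.000 0.000 0.000
      vertex 18.003 0.000 13.822
      vertex 0.000 0.000 13.822
    endloop
  endfacet
  facet normal 1.0000 0.0000 0.0000
    outer loop
      vertex 18.003 0.000 0.000
      vertex 18.003 6.701 0.000
      vertex 18.003 6.701 13.822
    endloop
  endfacet
  facet normal 1.0000 0.0000 0.0000
    outer loop
      vertex 18.003 0.000 0.000
      vertex 18.003 6.701 13.822
      vertex 18.003 0.000 13.822
    endloop
  endfacet
  facet normal 0.0000 1.0000 0.0000
    outer loop
      vertex 18.003 6.701 0.000
      vertex 6.837 6.701 0.000
      vertex 6.837 6.701 13.822
    endloop
  endfacet
  facet normal 0.0000 1.0000 0.0000
    outer loop
      vertex 18.003 6.701 0.000
      vertex 6.837 6.701 13.822
      vertex 18.003 6.701 13.822
    endloop
  endfacet
  facet normal 1.0000 0.0000 0.0000
    outer loop
      vertex 6.837 6.701 0.000
      vertex 6.837 20.958 0.000
      vertex 6.837 20.958 13.822
    endloop
  endfacet
  facet normal 1.0000 0.0000 0.0000
    outer loop
      vertex 6.837 6.701 0.000
      vertex 6.837 20.958 13.822
      vertex 6.837 6.701 13.822
    endloop
  endfacet
  facet normal 0.0000 1.0000 0.0000
    outer loop
      vertex 6.837 20.958 0.000
      vertex 0.000 20.958 0.000
      vertex 0.000 20.958 13.822
    endloop
  endfacet
  facet normal 0.0000 1.0000 0.0000
    outer loop
      vertex 6.837 20.958 0.000
      vertex 0.000 20.958 13.822
      vertex 6.837 20.958 13.822
    endloop
  endfacet
  facet normal -1.0000 0.0000 0.0000
    outer loop
      vertex 0.000 20.958 0.000
      vertex 0.000 0.000 0.000
      vertex 0.000 0.000 13.822
    endloop
  endfacet
  facet normal -1.0000 0.0000 0.0000
    outer loop
      vertex 0.000 20.958 0.000
      vertex 0.000 0.000 13.822
      vertex 0.000 20.958 13.822
    endloop
  endfacet
endsolid part

The G0 Z moves step by Δz≈2.764 mm. Every layer's G1 loop is the same polygon, so the solid is a straight extrusion of it from z=0 to z≈13.8. Closing with flat bottom and top caps and triangulating gives 20 facets — an L-shaped prism: outer 18 × 21 mm, arm thicknesses ≈ 6.7 mm (horizontal) and 6.84 mm (vertical), extruded 13.8 mm in z.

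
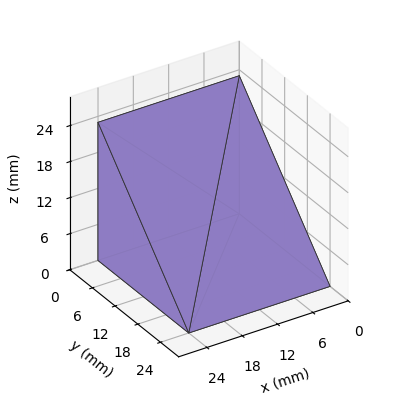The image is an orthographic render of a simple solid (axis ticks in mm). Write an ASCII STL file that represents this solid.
Reading the render: the shape is a wedge (ramp): 24 × 24 mm base, rising to 23 mm along the y=0 edge and sloping linearly to z=0 at y=24 (dimensions read to the nearest mm from the axis ticks). For the STL, each face is triangulated and given an outward normal.

solid part
  facet normal 0.0000 0.0000 -1.0000
    outer loop
      vertex 24.00 24.00 0.00
      vertex 24.00 0.00 0.00
      vertex 0.00 0.00 0.00
    endloop
  endfacet
  facet normal 0.0000 0.0000 -1.0000
    outer loop
      vertex 0.00 24.00 0.00
      vertex 24.00 24.00 0.00
      vertex 0.00 0.00 0.00
    endloop
  endfacet
  facet normal 0.0000 -1.0000 0.0000
    outer loop
      vertex 0.00 0.00 0.00
      vertex 24.00 0.00 0.00
      vertex 24.00 0.00 23.00
    endloop
  endfacet
  facet normal 0.0000 -1.0000 0.0000
    outer loop
      vertex 0.00 0.00 0.00
      vertex 24.00 0.00 23.00
      vertex 0.00 0.00 23.00
    endloop
  endfacet
  facet normal 0.0000 0.6919 0.7220
    outer loop
      vertex 0.00 0.00 23.00
      vertex 24.00 0.00 23.00
      vertex 24.00 24.00 0.00
    endloop
  endfacet
  facet normal 0.0000 0.6919 0.7220
    outer loop
      vertex 0.00 0.00 23.00
      vertex 24.00 24.00 0.00
      vertex 0.00 24.00 0.00
    endloop
  endfacet
  facet normal -1.0000 0.0000 0.0000
    outer loop
      vertex 0.00 0.00 23.00
      vertex 0.00 24.00 0.00
      vertex 0.00 0.00 0.00
    endloop
  endfacet
  facet normal 1.0000 0.0000 0.0000
    outer loop
      vertex 24.00 0.00 0.00
      vertex 24.00 24.00 0.00
      vertex 24.00 0.00 23.00
    endloop
  endfacet
endsolid part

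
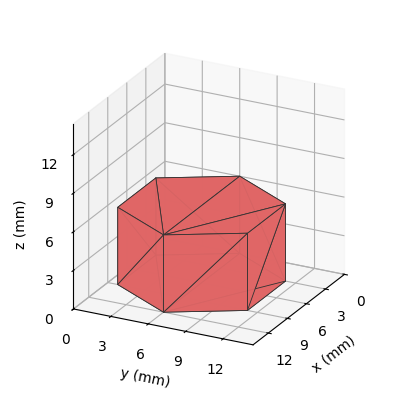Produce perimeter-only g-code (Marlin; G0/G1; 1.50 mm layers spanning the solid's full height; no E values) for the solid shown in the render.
Reading the render: the shape is a regular 6-sided prism (a cylinder approximated with 6 flat sides), circumscribed radius ≈ 6 mm, height ≈ 6 mm (dimensions read to the nearest mm from the axis ticks). For the g-code, the solid's height is divided into equal slices at the stated Δz and each level perimeter traced with G1 moves after a G0 lift.

; perimeter-only toolpath
G21 ; units = mm
G90 ; absolute positioning
G28 ; home
; layer 1
G0 Z1.50
G0 X12.00 Y6.00
G1 X9.00 Y11.20
G1 X3.00 Y11.20
G1 X0.00 Y6.00
G1 X3.00 Y0.80
G1 X9.00 Y0.80
G1 X12.00 Y6.00
; layer 2
G0 Z3.00
G0 X12.00 Y6.00
G1 X9.00 Y11.20
G1 X3.00 Y11.20
G1 X0.00 Y6.00
G1 X3.00 Y0.80
G1 X9.00 Y0.80
G1 X12.00 Y6.00
; layer 3
G0 Z4.50
G0 X12.00 Y6.00
G1 X9.00 Y11.20
G1 X3.00 Y11.20
G1 X0.00 Y6.00
G1 X3.00 Y0.80
G1 X9.00 Y0.80
G1 X12.00 Y6.00
; layer 4
G0 Z6.00
G0 X12.00 Y6.00
G1 X9.00 Y11.20
G1 X3.00 Y11.20
G1 X0.00 Y6.00
G1 X3.00 Y0.80
G1 X9.00 Y0.80
G1 X12.00 Y6.00
M2 ; end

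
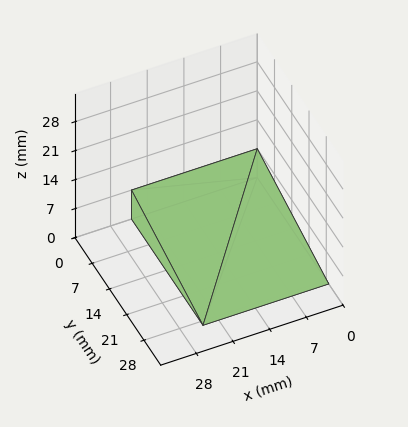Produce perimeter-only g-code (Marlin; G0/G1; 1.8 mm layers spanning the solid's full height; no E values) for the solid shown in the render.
Reading the render: the shape is a wedge (ramp): 24 × 29 mm base, rising to 7 mm along the y=0 edge and sloping linearly to z=0 at y=29 (dimensions read to the nearest mm from the axis ticks). For the g-code, the solid's height is divided into equal slices at the stated Δz and each level perimeter traced with G1 moves after a G0 lift.

; perimeter-only toolpath
G21 ; units = mm
G90 ; absolute positioning
G28 ; home
; layer 1
G0 Z1.8
G0 X0.0 Y0.0
G1 X24.0 Y0.0
G1 X24.0 Y21.8
G1 X0.0 Y21.8
G1 X0.0 Y0.0
; layer 2
G0 Z3.5
G0 X0.0 Y0.0
G1 X24.0 Y0.0
G1 X24.0 Y14.5
G1 X0.0 Y14.5
G1 X0.0 Y0.0
; layer 3
G0 Z5.2
G0 X0.0 Y0.0
G1 X24.0 Y0.0
G1 X24.0 Y7.2
G1 X0.0 Y7.2
G1 X0.0 Y0.0
M2 ; end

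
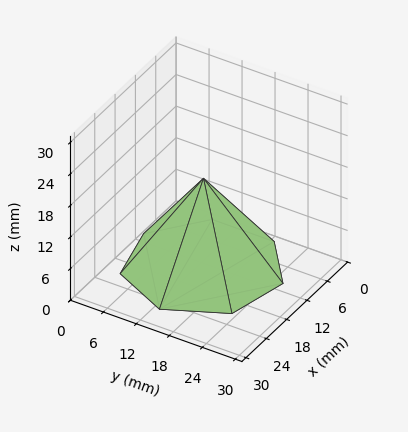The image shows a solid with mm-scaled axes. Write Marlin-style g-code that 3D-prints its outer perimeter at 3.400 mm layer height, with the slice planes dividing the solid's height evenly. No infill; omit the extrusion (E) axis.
Reading the render: the shape is a regular 7-sided pyramid, base circumscribed radius ≈ 13 mm, apex at z ≈ 17 mm (dimensions read to the nearest mm from the axis ticks). For the g-code, the solid's height is divided into equal slices at the stated Δz and each level perimeter traced with G1 moves after a G0 lift.

; perimeter-only toolpath
G21 ; units = mm
G90 ; absolute positioning
G28 ; home
; layer 1
G0 Z3.400
G0 X23.400 Y13.000
G1 X19.484 Y21.131
G1 X10.686 Y23.139
G1 X3.630 Y17.512
G1 X3.630 Y8.488
G1 X10.686 Y2.861
G1 X19.484 Y4.869
G1 X23.400 Y13.000
; layer 2
G0 Z6.800
G0 X20.800 Y13.000
G1 X17.863 Y19.098
G1 X11.264 Y20.604
G1 X5.972 Y16.384
G1 X5.972 Y9.616
G1 X11.264 Y5.396
G1 X17.863 Y6.902
G1 X20.800 Y13.000
; layer 3
G0 Z10.200
G0 X18.200 Y13.000
G1 X16.242 Y17.066
G1 X11.843 Y18.070
G1 X8.315 Y15.256
G1 X8.315 Y10.744
G1 X11.843 Y7.930
G1 X16.242 Y8.934
G1 X18.200 Y13.000
; layer 4
G0 Z13.600
G0 X15.600 Y13.000
G1 X14.621 Y15.033
G1 X12.421 Y15.535
G1 X10.657 Y14.128
G1 X10.657 Y11.872
G1 X12.421 Y10.465
G1 X14.621 Y10.967
G1 X15.600 Y13.000
M2 ; end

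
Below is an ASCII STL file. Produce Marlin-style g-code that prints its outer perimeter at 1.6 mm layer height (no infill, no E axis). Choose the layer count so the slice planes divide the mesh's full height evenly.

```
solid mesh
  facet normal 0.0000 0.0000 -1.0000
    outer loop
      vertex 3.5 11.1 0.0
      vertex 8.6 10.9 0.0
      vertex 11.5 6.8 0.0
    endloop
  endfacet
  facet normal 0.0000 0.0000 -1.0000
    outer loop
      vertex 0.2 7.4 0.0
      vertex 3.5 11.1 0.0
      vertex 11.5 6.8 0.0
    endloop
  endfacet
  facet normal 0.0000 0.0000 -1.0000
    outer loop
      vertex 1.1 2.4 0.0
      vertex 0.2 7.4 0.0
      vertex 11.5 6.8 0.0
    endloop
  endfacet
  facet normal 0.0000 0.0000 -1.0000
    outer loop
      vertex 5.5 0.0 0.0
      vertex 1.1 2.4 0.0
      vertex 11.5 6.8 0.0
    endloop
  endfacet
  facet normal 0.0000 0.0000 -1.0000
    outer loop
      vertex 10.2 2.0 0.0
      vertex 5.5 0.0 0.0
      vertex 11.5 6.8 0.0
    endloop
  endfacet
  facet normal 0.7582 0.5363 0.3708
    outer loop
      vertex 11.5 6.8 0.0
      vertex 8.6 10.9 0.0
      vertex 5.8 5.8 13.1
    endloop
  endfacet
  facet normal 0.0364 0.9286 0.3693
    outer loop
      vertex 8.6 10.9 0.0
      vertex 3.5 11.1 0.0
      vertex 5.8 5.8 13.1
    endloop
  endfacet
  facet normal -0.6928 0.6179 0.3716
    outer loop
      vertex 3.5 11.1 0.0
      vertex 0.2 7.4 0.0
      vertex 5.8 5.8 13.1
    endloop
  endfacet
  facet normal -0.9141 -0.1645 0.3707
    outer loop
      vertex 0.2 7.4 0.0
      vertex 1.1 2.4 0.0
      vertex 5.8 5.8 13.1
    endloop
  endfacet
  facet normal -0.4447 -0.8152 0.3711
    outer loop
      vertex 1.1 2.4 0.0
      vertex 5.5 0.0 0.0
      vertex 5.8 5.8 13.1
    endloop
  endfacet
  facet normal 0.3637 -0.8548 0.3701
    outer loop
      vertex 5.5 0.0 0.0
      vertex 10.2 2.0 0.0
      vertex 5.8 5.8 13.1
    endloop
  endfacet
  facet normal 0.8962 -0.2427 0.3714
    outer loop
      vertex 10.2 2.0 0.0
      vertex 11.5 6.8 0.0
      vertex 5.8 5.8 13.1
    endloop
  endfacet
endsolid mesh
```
; perimeter-only toolpath
G21 ; units = mm
G90 ; absolute positioning
G28 ; home
; layer 1
G0 Z1.6
G0 X10.8 Y6.7
G1 X8.2 Y10.3
G1 X3.8 Y10.4
G1 X0.9 Y7.2
G1 X1.7 Y2.8
G1 X5.5 Y0.7
G1 X9.6 Y2.5
G1 X10.8 Y6.7
; layer 2
G0 Z3.3
G0 X10.1 Y6.5
G1 X7.9 Y9.6
G1 X4.1 Y9.8
G1 X1.6 Y7.0
G1 X2.3 Y3.2
G1 X5.6 Y1.4
G1 X9.1 Y3.0
G1 X10.1 Y6.5
; layer 3
G0 Z4.9
G0 X9.4 Y6.4
G1 X7.5 Y9.0
G1 X4.4 Y9.1
G1 X2.3 Y6.8
G1 X2.9 Y3.7
G1 X5.6 Y2.2
G1 X8.6 Y3.4
G1 X9.4 Y6.4
; layer 4
G0 Z6.5
G0 X8.7 Y6.3
G1 X7.2 Y8.3
G1 X4.7 Y8.4
G1 X3.0 Y6.6
G1 X3.5 Y4.1
G1 X5.7 Y2.9
G1 X8.0 Y3.9
G1 X8.7 Y6.3
; layer 5
G0 Z8.2
G0 X7.9 Y6.2
G1 X6.8 Y7.7
G1 X4.9 Y7.8
G1 X3.7 Y6.4
G1 X4.0 Y4.5
G1 X5.7 Y3.6
G1 X7.4 Y4.4
G1 X7.9 Y6.2
; layer 6
G0 Z9.8
G0 X7.2 Y6.0
G1 X6.5 Y7.1
G1 X5.2 Y7.1
G1 X4.4 Y6.2
G1 X4.6 Y4.9
G1 X5.7 Y4.3
G1 X6.9 Y4.8
G1 X7.2 Y6.0
; layer 7
G0 Z11.5
G0 X6.5 Y5.9
G1 X6.2 Y6.4
G1 X5.5 Y6.5
G1 X5.1 Y6.0
G1 X5.2 Y5.4
G1 X5.8 Y5.1
G1 X6.3 Y5.3
G1 X6.5 Y5.9
M2 ; end

The solid is a regular 7-sided pyramid, base circumscribed radius ≈ 5.8 mm, apex at z ≈ 13.1 mm. Slicing at Δz = 1.6 mm — 8 equal slices spanning the solid's height, so layer i sits at z = i·h/8 — gives 7 non-empty perimeters. Each is a 7-segment closed polygon; G0 lifts to the layer z and rapids to the start vertex, then G1 traces the edges. The cross-section shrinks linearly with z (the slice at the apex is degenerate and omitted).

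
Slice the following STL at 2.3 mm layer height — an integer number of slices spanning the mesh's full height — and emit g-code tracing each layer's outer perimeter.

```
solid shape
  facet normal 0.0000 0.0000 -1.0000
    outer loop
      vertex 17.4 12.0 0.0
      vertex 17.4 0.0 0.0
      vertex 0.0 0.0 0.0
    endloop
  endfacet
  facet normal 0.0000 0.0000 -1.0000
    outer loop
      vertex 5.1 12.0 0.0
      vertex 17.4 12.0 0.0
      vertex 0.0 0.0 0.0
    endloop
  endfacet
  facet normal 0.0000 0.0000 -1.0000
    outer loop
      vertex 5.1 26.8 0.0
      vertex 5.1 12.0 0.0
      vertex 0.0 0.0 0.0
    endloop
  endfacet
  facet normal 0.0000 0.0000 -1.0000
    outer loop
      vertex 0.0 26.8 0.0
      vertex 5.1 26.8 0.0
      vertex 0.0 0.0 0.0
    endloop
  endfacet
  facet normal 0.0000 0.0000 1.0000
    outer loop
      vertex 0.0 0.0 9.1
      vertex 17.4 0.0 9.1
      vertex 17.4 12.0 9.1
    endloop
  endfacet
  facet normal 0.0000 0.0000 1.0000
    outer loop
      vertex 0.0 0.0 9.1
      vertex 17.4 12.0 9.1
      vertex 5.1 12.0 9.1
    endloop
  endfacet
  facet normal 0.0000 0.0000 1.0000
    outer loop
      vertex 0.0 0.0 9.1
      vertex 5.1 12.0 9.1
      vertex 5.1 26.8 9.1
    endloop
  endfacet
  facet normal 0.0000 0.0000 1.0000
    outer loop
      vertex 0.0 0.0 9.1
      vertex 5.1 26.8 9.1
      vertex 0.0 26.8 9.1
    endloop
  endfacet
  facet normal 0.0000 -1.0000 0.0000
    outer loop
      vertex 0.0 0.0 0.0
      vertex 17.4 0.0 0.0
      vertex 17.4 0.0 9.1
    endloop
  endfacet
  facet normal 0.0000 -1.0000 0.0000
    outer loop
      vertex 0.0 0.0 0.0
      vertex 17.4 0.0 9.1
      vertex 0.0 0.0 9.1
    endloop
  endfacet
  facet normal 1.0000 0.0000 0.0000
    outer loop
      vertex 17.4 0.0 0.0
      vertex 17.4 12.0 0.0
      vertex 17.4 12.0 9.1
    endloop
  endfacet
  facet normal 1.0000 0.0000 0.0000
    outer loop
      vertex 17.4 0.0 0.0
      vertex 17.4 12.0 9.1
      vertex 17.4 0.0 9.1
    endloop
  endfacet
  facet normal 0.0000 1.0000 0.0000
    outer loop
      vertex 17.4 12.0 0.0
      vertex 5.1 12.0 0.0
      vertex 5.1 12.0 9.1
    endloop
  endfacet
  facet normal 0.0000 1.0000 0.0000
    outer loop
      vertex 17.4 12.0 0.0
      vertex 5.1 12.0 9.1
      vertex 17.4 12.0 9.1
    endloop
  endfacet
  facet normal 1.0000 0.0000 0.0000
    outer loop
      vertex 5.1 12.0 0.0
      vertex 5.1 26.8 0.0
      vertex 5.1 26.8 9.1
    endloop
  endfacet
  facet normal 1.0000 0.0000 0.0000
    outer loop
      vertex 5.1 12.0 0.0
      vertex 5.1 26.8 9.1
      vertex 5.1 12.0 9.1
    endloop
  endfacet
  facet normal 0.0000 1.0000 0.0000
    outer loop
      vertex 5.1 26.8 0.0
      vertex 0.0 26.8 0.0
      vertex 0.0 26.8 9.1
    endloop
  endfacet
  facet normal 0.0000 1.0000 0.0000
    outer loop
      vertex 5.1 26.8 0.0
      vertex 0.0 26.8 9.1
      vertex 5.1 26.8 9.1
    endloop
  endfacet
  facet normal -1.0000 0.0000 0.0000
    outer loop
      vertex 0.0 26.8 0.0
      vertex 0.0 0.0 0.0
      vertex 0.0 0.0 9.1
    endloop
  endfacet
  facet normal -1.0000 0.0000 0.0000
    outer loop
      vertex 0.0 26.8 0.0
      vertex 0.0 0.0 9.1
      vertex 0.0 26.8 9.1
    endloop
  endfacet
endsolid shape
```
; perimeter-only toolpath
G21 ; units = mm
G90 ; absolute positioning
G28 ; home
; layer 1
G0 Z2.3
G0 X0.0 Y0.0
G1 X17.4 Y0.0
G1 X17.4 Y12.0
G1 X5.1 Y12.0
G1 X5.1 Y26.8
G1 X0.0 Y26.8
G1 X0.0 Y0.0
; layer 2
G0 Z4.5
G0 X0.0 Y0.0
G1 X17.4 Y0.0
G1 X17.4 Y12.0
G1 X5.1 Y12.0
G1 X5.1 Y26.8
G1 X0.0 Y26.8
G1 X0.0 Y0.0
; layer 3
G0 Z6.8
G0 X0.0 Y0.0
G1 X17.4 Y0.0
G1 X17.4 Y12.0
G1 X5.1 Y12.0
G1 X5.1 Y26.8
G1 X0.0 Y26.8
G1 X0.0 Y0.0
; layer 4
G0 Z9.1
G0 X0.0 Y0.0
G1 X17.4 Y0.0
G1 X17.4 Y12.0
G1 X5.1 Y12.0
G1 X5.1 Y26.8
G1 X0.0 Y26.8
G1 X0.0 Y0.0
M2 ; end

The solid is an L-shaped prism: outer 17.4 × 26.8 mm, arm thicknesses ≈ 12 mm (horizontal) and 5.1 mm (vertical), extruded 9.1 mm in z. Slicing at Δz = 2.3 mm — 4 equal slices spanning the solid's height, so layer i sits at z = i·h/4 — gives 4 non-empty perimeters. Each is a 6-segment closed polygon; G0 lifts to the layer z and rapids to the start vertex, then G1 traces the edges.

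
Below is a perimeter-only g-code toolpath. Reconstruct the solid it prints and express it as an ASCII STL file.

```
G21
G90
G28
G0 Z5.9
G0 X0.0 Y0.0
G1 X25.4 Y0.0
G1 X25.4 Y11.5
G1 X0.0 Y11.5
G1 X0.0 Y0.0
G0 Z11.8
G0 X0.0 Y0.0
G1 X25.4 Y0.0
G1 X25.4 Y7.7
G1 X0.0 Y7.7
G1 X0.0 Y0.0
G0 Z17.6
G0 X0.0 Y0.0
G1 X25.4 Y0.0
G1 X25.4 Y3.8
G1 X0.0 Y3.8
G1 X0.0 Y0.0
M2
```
solid part
  facet normal 0.0000 0.0000 -1.0000
    outer loop
      vertex 25.4 15.3 0.0
      vertex 25.4 0.0 0.0
      vertex 0.0 0.0 0.0
    endloop
  endfacet
  facet normal 0.0000 0.0000 -1.0000
    outer loop
      vertex 0.0 15.3 0.0
      vertex 25.4 15.3 0.0
      vertex 0.0 0.0 0.0
    endloop
  endfacet
  facet normal 0.0000 -1.0000 0.0000
    outer loop
      vertex 0.0 0.0 0.0
      vertex 25.4 0.0 0.0
      vertex 25.4 0.0 23.5
    endloop
  endfacet
  facet normal 0.0000 -1.0000 0.0000
    outer loop
      vertex 0.0 0.0 0.0
      vertex 25.4 0.0 23.5
      vertex 0.0 0.0 23.5
    endloop
  endfacet
  facet normal 0.0000 0.8380 0.5456
    outer loop
      vertex 0.0 0.0 23.5
      vertex 25.4 0.0 23.5
      vertex 25.4 15.3 0.0
    endloop
  endfacet
  facet normal 0.0000 0.8380 0.5456
    outer loop
      vertex 0.0 0.0 23.5
      vertex 25.4 15.3 0.0
      vertex 0.0 15.3 0.0
    endloop
  endfacet
  facet normal -1.0000 0.0000 0.0000
    outer loop
      vertex 0.0 0.0 23.5
      vertex 0.0 15.3 0.0
      vertex 0.0 0.0 0.0
    endloop
  endfacet
  facet normal 1.0000 0.0000 0.0000
    outer loop
      vertex 25.4 0.0 0.0
      vertex 25.4 15.3 0.0
      vertex 25.4 0.0 23.5
    endloop
  endfacet
endsolid part

The G0 Z moves step by Δz≈5.9 mm. The G1 loops shrink linearly with z, so the solid tapers from its base footprint up to z≈23.5. Closing with a flat bottom cap and the tapered top and triangulating gives 8 facets — a wedge (ramp): 25.4 × 15.3 mm base, rising to 23.5 mm along the y=0 edge and sloping linearly to z=0 at y=15.3.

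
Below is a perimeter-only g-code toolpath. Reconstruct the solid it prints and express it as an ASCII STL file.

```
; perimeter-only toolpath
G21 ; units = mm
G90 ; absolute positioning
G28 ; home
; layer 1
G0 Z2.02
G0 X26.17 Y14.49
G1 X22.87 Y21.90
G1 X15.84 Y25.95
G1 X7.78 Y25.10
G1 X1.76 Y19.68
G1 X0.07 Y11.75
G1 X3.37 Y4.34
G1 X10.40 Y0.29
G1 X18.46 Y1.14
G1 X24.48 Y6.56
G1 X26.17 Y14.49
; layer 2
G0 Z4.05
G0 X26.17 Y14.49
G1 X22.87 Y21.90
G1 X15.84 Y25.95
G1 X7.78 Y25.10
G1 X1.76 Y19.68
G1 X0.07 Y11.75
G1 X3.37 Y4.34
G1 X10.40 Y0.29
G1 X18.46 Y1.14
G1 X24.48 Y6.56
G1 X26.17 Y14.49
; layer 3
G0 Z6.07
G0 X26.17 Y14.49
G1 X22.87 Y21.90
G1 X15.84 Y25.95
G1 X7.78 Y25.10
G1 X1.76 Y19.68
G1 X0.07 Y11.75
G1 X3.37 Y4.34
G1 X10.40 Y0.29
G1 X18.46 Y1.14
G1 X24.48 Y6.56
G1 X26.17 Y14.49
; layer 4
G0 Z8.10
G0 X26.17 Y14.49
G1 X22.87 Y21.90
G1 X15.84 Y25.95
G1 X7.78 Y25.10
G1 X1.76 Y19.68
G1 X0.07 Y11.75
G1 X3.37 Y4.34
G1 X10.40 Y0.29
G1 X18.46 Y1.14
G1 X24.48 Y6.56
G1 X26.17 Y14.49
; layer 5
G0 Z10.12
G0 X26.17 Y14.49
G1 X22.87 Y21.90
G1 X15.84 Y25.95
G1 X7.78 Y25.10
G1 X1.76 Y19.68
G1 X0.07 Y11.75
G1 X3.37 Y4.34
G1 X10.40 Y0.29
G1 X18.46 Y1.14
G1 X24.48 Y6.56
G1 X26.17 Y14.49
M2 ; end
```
solid part
  facet normal 0.0000 0.0000 -1.0000
    outer loop
      vertex 15.84 25.95 0.00
      vertex 22.87 21.90 0.00
      vertex 26.17 14.49 0.00
    endloop
  endfacet
  facet normal 0.0000 0.0000 -1.0000
    outer loop
      vertex 7.78 25.10 0.00
      vertex 15.84 25.95 0.00
      vertex 26.17 14.49 0.00
    endloop
  endfacet
  facet normal 0.0000 0.0000 -1.0000
    outer loop
      vertex 1.76 19.68 0.00
      vertex 7.78 25.10 0.00
      vertex 26.17 14.49 0.00
    endloop
  endfacet
  facet normal 0.0000 0.0000 -1.0000
    outer loop
      vertex 0.07 11.75 0.00
      vertex 1.76 19.68 0.00
      vertex 26.17 14.49 0.00
    endloop
  endfacet
  facet normal 0.0000 0.0000 -1.0000
    outer loop
      vertex 3.37 4.34 0.00
      vertex 0.07 11.75 0.00
      vertex 26.17 14.49 0.00
    endloop
  endfacet
  facet normal 0.0000 0.0000 -1.0000
    outer loop
      vertex 10.40 0.29 0.00
      vertex 3.37 4.34 0.00
      vertex 26.17 14.49 0.00
    endloop
  endfacet
  facet normal 0.0000 0.0000 -1.0000
    outer loop
      vertex 18.46 1.14 0.00
      vertex 10.40 0.29 0.00
      vertex 26.17 14.49 0.00
    endloop
  endfacet
  facet normal 0.0000 0.0000 -1.0000
    outer loop
      vertex 24.48 6.56 0.00
      vertex 18.46 1.14 0.00
      vertex 26.17 14.49 0.00
    endloop
  endfacet
  facet normal 0.0000 0.0000 1.0000
    outer loop
      vertex 26.17 14.49 10.12
      vertex 22.87 21.90 10.12
      vertex 15.84 25.95 10.12
    endloop
  endfacet
  facet normal 0.0000 0.0000 1.0000
    outer loop
      vertex 26.17 14.49 10.12
      vertex 15.84 25.95 10.12
      vertex 7.78 25.10 10.12
    endloop
  endfacet
  facet normal 0.0000 0.0000 1.0000
    outer loop
      vertex 26.17 14.49 10.12
      vertex 7.78 25.10 10.12
      vertex 1.76 19.68 10.12
    endloop
  endfacet
  facet normal 0.0000 0.0000 1.0000
    outer loop
      vertex 26.17 14.49 10.12
      vertex 1.76 19.68 10.12
      vertex 0.07 11.75 10.12
    endloop
  endfacet
  facet normal 0.0000 0.0000 1.0000
    outer loop
      vertex 26.17 14.49 10.12
      vertex 0.07 11.75 10.12
      vertex 3.37 4.34 10.12
    endloop
  endfacet
  facet normal 0.0000 0.0000 1.0000
    outer loop
      vertex 26.17 14.49 10.12
      vertex 3.37 4.34 10.12
      vertex 10.40 0.29 10.12
    endloop
  endfacet
  facet normal 0.0000 0.0000 1.0000
    outer loop
      vertex 26.17 14.49 10.12
      vertex 10.40 0.29 10.12
      vertex 18.46 1.14 10.12
    endloop
  endfacet
  facet normal 0.0000 0.0000 1.0000
    outer loop
      vertex 26.17 14.49 10.12
      vertex 18.46 1.14 10.12
      vertex 24.48 6.56 10.12
    endloop
  endfacet
  facet normal 0.9135 0.4068 0.0000
    outer loop
      vertex 26.17 14.49 0.00
      vertex 22.87 21.90 0.00
      vertex 22.87 21.90 10.12
    endloop
  endfacet
  facet normal 0.9135 0.4068 0.0000
    outer loop
      vertex 26.17 14.49 0.00
      vertex 22.87 21.90 10.12
      vertex 26.17 14.49 10.12
    endloop
  endfacet
  facet normal 0.4992 0.8665 0.0000
    outer loop
      vertex 22.87 21.90 0.00
      vertex 15.84 25.95 0.00
      vertex 15.84 25.95 10.12
    endloop
  endfacet
  facet normal 0.4992 0.8665 0.0000
    outer loop
      vertex 22.87 21.90 0.00
      vertex 15.84 25.95 10.12
      vertex 22.87 21.90 10.12
    endloop
  endfacet
  facet normal -0.1049 0.9945 0.0000
    outer loop
      vertex 15.84 25.95 0.00
      vertex 7.78 25.10 0.00
      vertex 7.78 25.10 10.12
    endloop
  endfacet
  facet normal -0.1049 0.9945 0.0000
    outer loop
      vertex 15.84 25.95 0.00
      vertex 7.78 25.10 10.12
      vertex 15.84 25.95 10.12
    endloop
  endfacet
  facet normal -0.6691 0.7432 0.0000
    outer loop
      vertex 7.78 25.10 0.00
      vertex 1.76 19.68 0.00
      vertex 1.76 19.68 10.12
    endloop
  endfacet
  facet normal -0.6691 0.7432 0.0000
    outer loop
      vertex 7.78 25.10 0.00
      vertex 1.76 19.68 10.12
      vertex 7.78 25.10 10.12
    endloop
  endfacet
  facet normal -0.9780 0.2084 0.0000
    outer loop
      vertex 1.76 19.68 0.00
      vertex 0.07 11.75 0.00
      vertex 0.07 11.75 10.12
    endloop
  endfacet
  facet normal -0.9780 0.2084 0.0000
    outer loop
      vertex 1.76 19.68 0.00
      vertex 0.07 11.75 10.12
      vertex 1.76 19.68 10.12
    endloop
  endfacet
  facet normal -0.9135 -0.4068 0.0000
    outer loop
      vertex 0.07 11.75 0.00
      vertex 3.37 4.34 0.00
      vertex 3.37 4.34 10.12
    endloop
  endfacet
  facet normal -0.9135 -0.4068 0.0000
    outer loop
      vertex 0.07 11.75 0.00
      vertex 3.37 4.34 10.12
      vertex 0.07 11.75 10.12
    endloop
  endfacet
  facet normal -0.4992 -0.8665 0.0000
    outer loop
      vertex 3.37 4.34 0.00
      vertex 10.40 0.29 0.00
      vertex 10.40 0.29 10.12
    endloop
  endfacet
  facet normal -0.4992 -0.8665 0.0000
    outer loop
      vertex 3.37 4.34 0.00
      vertex 10.40 0.29 10.12
      vertex 3.37 4.34 10.12
    endloop
  endfacet
  facet normal 0.1049 -0.9945 0.0000
    outer loop
      vertex 10.40 0.29 0.00
      vertex 18.46 1.14 0.00
      vertex 18.46 1.14 10.12
    endloop
  endfacet
  facet normal 0.1049 -0.9945 0.0000
    outer loop
      vertex 10.40 0.29 0.00
      vertex 18.46 1.14 10.12
      vertex 10.40 0.29 10.12
    endloop
  endfacet
  facet normal 0.6691 -0.7432 0.0000
    outer loop
      vertex 18.46 1.14 0.00
      vertex 24.48 6.56 0.00
      vertex 24.48 6.56 10.12
    endloop
  endfacet
  facet normal 0.6691 -0.7432 0.0000
    outer loop
      vertex 18.46 1.14 0.00
      vertex 24.48 6.56 10.12
      vertex 18.46 1.14 10.12
    endloop
  endfacet
  facet normal 0.9780 -0.2084 0.0000
    outer loop
      vertex 24.48 6.56 0.00
      vertex 26.17 14.49 0.00
      vertex 26.17 14.49 10.12
    endloop
  endfacet
  facet normal 0.9780 -0.2084 0.0000
    outer loop
      vertex 24.48 6.56 0.00
      vertex 26.17 14.49 10.12
      vertex 24.48 6.56 10.12
    endloop
  endfacet
endsolid part

The G0 Z moves step by Δz≈2.02 mm. Every layer's G1 loop is the same polygon, so the solid is a straight extrusion of it from z=0 to z≈10.1. Closing with flat bottom and top caps and triangulating gives 36 facets — a regular 10-sided prism (a cylinder approximated with 10 flat sides), circumscribed radius ≈ 13.1 mm, height ≈ 10.1 mm.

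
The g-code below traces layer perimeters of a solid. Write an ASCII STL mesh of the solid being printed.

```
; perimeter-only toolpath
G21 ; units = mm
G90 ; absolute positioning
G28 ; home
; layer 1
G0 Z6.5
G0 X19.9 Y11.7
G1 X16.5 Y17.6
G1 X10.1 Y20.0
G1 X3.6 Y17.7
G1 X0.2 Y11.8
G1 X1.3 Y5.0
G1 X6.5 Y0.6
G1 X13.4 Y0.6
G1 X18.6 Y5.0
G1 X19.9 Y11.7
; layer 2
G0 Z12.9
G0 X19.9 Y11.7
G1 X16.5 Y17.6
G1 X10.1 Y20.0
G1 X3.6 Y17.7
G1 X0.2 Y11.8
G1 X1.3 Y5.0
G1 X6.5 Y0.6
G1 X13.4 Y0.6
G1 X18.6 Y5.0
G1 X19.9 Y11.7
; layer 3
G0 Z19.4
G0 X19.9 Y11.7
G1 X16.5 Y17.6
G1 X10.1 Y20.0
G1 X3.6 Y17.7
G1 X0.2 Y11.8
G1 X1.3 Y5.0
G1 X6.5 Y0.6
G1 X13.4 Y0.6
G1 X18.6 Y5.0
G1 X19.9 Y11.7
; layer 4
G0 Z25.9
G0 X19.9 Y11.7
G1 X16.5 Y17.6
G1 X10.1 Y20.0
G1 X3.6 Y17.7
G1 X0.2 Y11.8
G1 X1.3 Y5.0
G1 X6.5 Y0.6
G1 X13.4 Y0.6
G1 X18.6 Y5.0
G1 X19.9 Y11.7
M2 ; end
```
solid part
  facet normal 0.0000 0.0000 -1.0000
    outer loop
      vertex 10.1 20.0 0.0
      vertex 16.5 17.6 0.0
      vertex 19.9 11.7 0.0
    endloop
  endfacet
  facet normal 0.0000 0.0000 -1.0000
    outer loop
      vertex 3.6 17.7 0.0
      vertex 10.1 20.0 0.0
      vertex 19.9 11.7 0.0
    endloop
  endfacet
  facet normal 0.0000 0.0000 -1.0000
    outer loop
      vertex 0.2 11.8 0.0
      vertex 3.6 17.7 0.0
      vertex 19.9 11.7 0.0
    endloop
  endfacet
  facet normal 0.0000 0.0000 -1.0000
    outer loop
      vertex 1.3 5.0 0.0
      vertex 0.2 11.8 0.0
      vertex 19.9 11.7 0.0
    endloop
  endfacet
  facet normal 0.0000 0.0000 -1.0000
    outer loop
      vertex 6.5 0.6 0.0
      vertex 1.3 5.0 0.0
      vertex 19.9 11.7 0.0
    endloop
  endfacet
  facet normal 0.0000 0.0000 -1.0000
    outer loop
      vertex 13.4 0.6 0.0
      vertex 6.5 0.6 0.0
      vertex 19.9 11.7 0.0
    endloop
  endfacet
  facet normal 0.0000 0.0000 -1.0000
    outer loop
      vertex 18.6 5.0 0.0
      vertex 13.4 0.6 0.0
      vertex 19.9 11.7 0.0
    endloop
  endfacet
  facet normal 0.0000 0.0000 1.0000
    outer loop
      vertex 19.9 11.7 25.9
      vertex 16.5 17.6 25.9
      vertex 10.1 20.0 25.9
    endloop
  endfacet
  facet normal 0.0000 0.0000 1.0000
    outer loop
      vertex 19.9 11.7 25.9
      vertex 10.1 20.0 25.9
      vertex 3.6 17.7 25.9
    endloop
  endfacet
  facet normal 0.0000 0.0000 1.0000
    outer loop
      vertex 19.9 11.7 25.9
      vertex 3.6 17.7 25.9
      vertex 0.2 11.8 25.9
    endloop
  endfacet
  facet normal 0.0000 0.0000 1.0000
    outer loop
      vertex 19.9 11.7 25.9
      vertex 0.2 11.8 25.9
      vertex 1.3 5.0 25.9
    endloop
  endfacet
  facet normal 0.0000 0.0000 1.0000
    outer loop
      vertex 19.9 11.7 25.9
      vertex 1.3 5.0 25.9
      vertex 6.5 0.6 25.9
    endloop
  endfacet
  facet normal 0.0000 0.0000 1.0000
    outer loop
      vertex 19.9 11.7 25.9
      vertex 6.5 0.6 25.9
      vertex 13.4 0.6 25.9
    endloop
  endfacet
  facet normal 0.0000 0.0000 1.0000
    outer loop
      vertex 19.9 11.7 25.9
      vertex 13.4 0.6 25.9
      vertex 18.6 5.0 25.9
    endloop
  endfacet
  facet normal 0.8664 0.4993 0.0000
    outer loop
      vertex 19.9 11.7 0.0
      vertex 16.5 17.6 0.0
      vertex 16.5 17.6 25.9
    endloop
  endfacet
  facet normal 0.8664 0.4993 0.0000
    outer loop
      vertex 19.9 11.7 0.0
      vertex 16.5 17.6 25.9
      vertex 19.9 11.7 25.9
    endloop
  endfacet
  facet normal 0.3511 0.9363 0.0000
    outer loop
      vertex 16.5 17.6 0.0
      vertex 10.1 20.0 0.0
      vertex 10.1 20.0 25.9
    endloop
  endfacet
  facet normal 0.3511 0.9363 0.0000
    outer loop
      vertex 16.5 17.6 0.0
      vertex 10.1 20.0 25.9
      vertex 16.5 17.6 25.9
    endloop
  endfacet
  facet normal -0.3336 0.9427 0.0000
    outer loop
      vertex 10.1 20.0 0.0
      vertex 3.6 17.7 0.0
      vertex 3.6 17.7 25.9
    endloop
  endfacet
  facet normal -0.3336 0.9427 0.0000
    outer loop
      vertex 10.1 20.0 0.0
      vertex 3.6 17.7 25.9
      vertex 10.1 20.0 25.9
    endloop
  endfacet
  facet normal -0.8664 0.4993 0.0000
    outer loop
      vertex 3.6 17.7 0.0
      vertex 0.2 11.8 0.0
      vertex 0.2 11.8 25.9
    endloop
  endfacet
  facet normal -0.8664 0.4993 0.0000
    outer loop
      vertex 3.6 17.7 0.0
      vertex 0.2 11.8 25.9
      vertex 3.6 17.7 25.9
    endloop
  endfacet
  facet normal -0.9872 -0.1597 0.0000
    outer loop
      vertex 0.2 11.8 0.0
      vertex 1.3 5.0 0.0
      vertex 1.3 5.0 25.9
    endloop
  endfacet
  facet normal -0.9872 -0.1597 0.0000
    outer loop
      vertex 0.2 11.8 0.0
      vertex 1.3 5.0 25.9
      vertex 0.2 11.8 25.9
    endloop
  endfacet
  facet normal -0.6459 -0.7634 0.0000
    outer loop
      vertex 1.3 5.0 0.0
      vertex 6.5 0.6 0.0
      vertex 6.5 0.6 25.9
    endloop
  endfacet
  facet normal -0.6459 -0.7634 0.0000
    outer loop
      vertex 1.3 5.0 0.0
      vertex 6.5 0.6 25.9
      vertex 1.3 5.0 25.9
    endloop
  endfacet
  facet normal 0.0000 -1.0000 0.0000
    outer loop
      vertex 6.5 0.6 0.0
      vertex 13.4 0.6 0.0
      vertex 13.4 0.6 25.9
    endloop
  endfacet
  facet normal 0.0000 -1.0000 0.0000
    outer loop
      vertex 6.5 0.6 0.0
      vertex 13.4 0.6 25.9
      vertex 6.5 0.6 25.9
    endloop
  endfacet
  facet normal 0.6459 -0.7634 0.0000
    outer loop
      vertex 13.4 0.6 0.0
      vertex 18.6 5.0 0.0
      vertex 18.6 5.0 25.9
    endloop
  endfacet
  facet normal 0.6459 -0.7634 0.0000
    outer loop
      vertex 13.4 0.6 0.0
      vertex 18.6 5.0 25.9
      vertex 13.4 0.6 25.9
    endloop
  endfacet
  facet normal 0.9817 -0.1905 0.0000
    outer loop
      vertex 18.6 5.0 0.0
      vertex 19.9 11.7 0.0
      vertex 19.9 11.7 25.9
    endloop
  endfacet
  facet normal 0.9817 -0.1905 0.0000
    outer loop
      vertex 18.6 5.0 0.0
      vertex 19.9 11.7 25.9
      vertex 18.6 5.0 25.9
    endloop
  endfacet
endsolid part

The G0 Z moves step by Δz≈6.5 mm. Every layer's G1 loop is the same polygon, so the solid is a straight extrusion of it from z=0 to z≈25.9. Closing with flat bottom and top caps and triangulating gives 32 facets — a regular 9-sided prism (a cylinder approximated with 9 flat sides), circumscribed radius ≈ 10 mm, height ≈ 25.9 mm.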